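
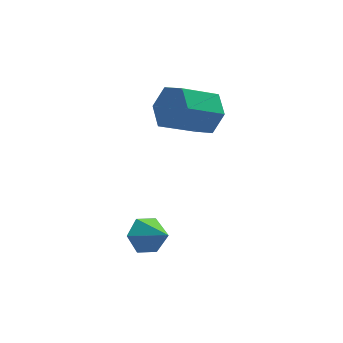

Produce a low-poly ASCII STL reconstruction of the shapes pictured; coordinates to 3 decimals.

solid 
facet normal -0.194 0.725 -0.661
outer loop
vertex -1.911 0.455 -0.029
vertex -2.471 0.025 -0.336
vertex -2.63 0.51 0.242
endloop
endfacet
facet normal 0.354 0.345 0.869
outer loop
vertex -1.911 0.455 -0.029
vertex -2.63 0.51 0.242
vertex -2.169 -1.105 0.696
endloop
endfacet
facet normal -0.194 0.725 -0.661
outer loop
vertex -2.63 0.51 0.242
vertex -2.471 0.025 -0.336
vertex -3.19 0.08 -0.065
endloop
endfacet
facet normal -0.529 0.086 0.844
outer loop
vertex -2.63 0.51 0.242
vertex -3.19 0.08 -0.065
vertex -2.169 -1.105 0.696
endloop
endfacet
facet normal -0.194 0.725 -0.661
outer loop
vertex -3.19 0.08 -0.065
vertex -2.471 0.025 -0.336
vertex -3.032 -0.404 -0.642
endloop
endfacet
facet normal -0.806 -0.543 0.235
outer loop
vertex -3.19 0.08 -0.065
vertex -3.032 -0.404 -0.642
vertex -2.169 -1.105 0.696
endloop
endfacet
facet normal -0.194 0.725 -0.661
outer loop
vertex -3.032 -0.404 -0.642
vertex -2.471 0.025 -0.336
vertex -2.313 -0.459 -0.913
endloop
endfacet
facet normal -0.202 -0.915 -0.349
outer loop
vertex -3.032 -0.404 -0.642
vertex -2.313 -0.459 -0.913
vertex -2.169 -1.105 0.696
endloop
endfacet
facet normal -0.194 0.725 -0.661
outer loop
vertex -2.313 -0.459 -0.913
vertex -2.471 0.025 -0.336
vertex -1.752 -0.029 -0.606
endloop
endfacet
facet normal 0.681 -0.657 -0.325
outer loop
vertex -2.313 -0.459 -0.913
vertex -1.752 -0.029 -0.606
vertex -2.169 -1.105 0.696
endloop
endfacet
facet normal -0.194 0.725 -0.661
outer loop
vertex -1.752 -0.029 -0.606
vertex -2.471 0.025 -0.336
vertex -1.911 0.455 -0.029
endloop
endfacet
facet normal 0.958 -0.026 0.286
outer loop
vertex -1.752 -0.029 -0.606
vertex -1.911 0.455 -0.029
vertex -2.169 -1.105 0.696
endloop
endfacet
facet normal 0.827 0.005 -0.562
outer loop
vertex 1.488 2.396 3.925
vertex 0.97 2.284 3.161
vertex 1.171 3.14 3.465
endloop
endfacet
facet normal 0.447 0.600 0.663
outer loop
vertex 1.488 2.396 3.925
vertex 1.171 3.14 3.465
vertex 0.049 2.387 4.903
endloop
endfacet
facet normal 0.447 0.600 0.663
outer loop
vertex 0.049 2.387 4.903
vertex 1.171 3.14 3.465
vertex -0.268 3.131 4.443
endloop
endfacet
facet normal -0.827 -0.005 0.562
outer loop
vertex 0.049 2.387 4.903
vertex -0.268 3.131 4.443
vertex -0.47 2.276 4.139
endloop
endfacet
facet normal 0.827 0.005 -0.562
outer loop
vertex 1.171 3.14 3.465
vertex 0.97 2.284 3.161
vertex 0.653 3.028 2.701
endloop
endfacet
facet normal -0.072 0.993 -0.097
outer loop
vertex 1.171 3.14 3.465
vertex 0.653 3.028 2.701
vertex -0.268 3.131 4.443
endloop
endfacet
facet normal -0.072 0.993 -0.097
outer loop
vertex -0.268 3.131 4.443
vertex 0.653 3.028 2.701
vertex -0.786 3.019 3.679
endloop
endfacet
facet normal -0.827 -0.004 0.562
outer loop
vertex -0.268 3.131 4.443
vertex -0.786 3.019 3.679
vertex -0.47 2.276 4.139
endloop
endfacet
facet normal 0.827 0.005 -0.562
outer loop
vertex 0.653 3.028 2.701
vertex 0.97 2.284 3.161
vertex 0.451 2.173 2.397
endloop
endfacet
facet normal -0.519 0.393 -0.760
outer loop
vertex 0.653 3.028 2.701
vertex 0.451 2.173 2.397
vertex -0.786 3.019 3.679
endloop
endfacet
facet normal -0.519 0.393 -0.760
outer loop
vertex -0.786 3.019 3.679
vertex 0.451 2.173 2.397
vertex -0.988 2.164 3.375
endloop
endfacet
facet normal -0.827 -0.004 0.562
outer loop
vertex -0.786 3.019 3.679
vertex -0.988 2.164 3.375
vertex -0.47 2.276 4.139
endloop
endfacet
facet normal 0.827 0.005 -0.562
outer loop
vertex 0.451 2.173 2.397
vertex 0.97 2.284 3.161
vertex 0.768 1.429 2.857
endloop
endfacet
facet normal -0.447 -0.600 -0.663
outer loop
vertex 0.451 2.173 2.397
vertex 0.768 1.429 2.857
vertex -0.988 2.164 3.375
endloop
endfacet
facet normal -0.447 -0.600 -0.663
outer loop
vertex -0.988 2.164 3.375
vertex 0.768 1.429 2.857
vertex -0.671 1.42 3.835
endloop
endfacet
facet normal -0.827 -0.005 0.562
outer loop
vertex -0.988 2.164 3.375
vertex -0.671 1.42 3.835
vertex -0.47 2.276 4.139
endloop
endfacet
facet normal 0.827 0.004 -0.562
outer loop
vertex 0.768 1.429 2.857
vertex 0.97 2.284 3.161
vertex 1.286 1.541 3.621
endloop
endfacet
facet normal 0.072 -0.993 0.097
outer loop
vertex 0.768 1.429 2.857
vertex 1.286 1.541 3.621
vertex -0.671 1.42 3.835
endloop
endfacet
facet normal 0.072 -0.993 0.097
outer loop
vertex -0.671 1.42 3.835
vertex 1.286 1.541 3.621
vertex -0.153 1.532 4.599
endloop
endfacet
facet normal -0.827 -0.005 0.562
outer loop
vertex -0.671 1.42 3.835
vertex -0.153 1.532 4.599
vertex -0.47 2.276 4.139
endloop
endfacet
facet normal 0.827 0.004 -0.562
outer loop
vertex 1.286 1.541 3.621
vertex 0.97 2.284 3.161
vertex 1.488 2.396 3.925
endloop
endfacet
facet normal 0.519 -0.393 0.760
outer loop
vertex 1.286 1.541 3.621
vertex 1.488 2.396 3.925
vertex -0.153 1.532 4.599
endloop
endfacet
facet normal 0.519 -0.393 0.760
outer loop
vertex -0.153 1.532 4.599
vertex 1.488 2.396 3.925
vertex 0.049 2.387 4.903
endloop
endfacet
facet normal -0.827 -0.005 0.562
outer loop
vertex -0.153 1.532 4.599
vertex 0.049 2.387 4.903
vertex -0.47 2.276 4.139
endloop
endfacet

endsolid


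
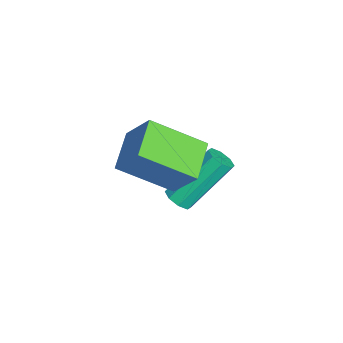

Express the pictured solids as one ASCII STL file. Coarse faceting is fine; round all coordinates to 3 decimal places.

solid 
facet normal -0.928 0.188 0.322
outer loop
vertex 3.383 -4.205 4.541
vertex 3.358 -2.442 3.439
vertex 2.827 -4.944 3.372
endloop
endfacet
facet normal 0.013 -0.848 0.530
outer loop
vertex 4.182 -5.218 2.901
vertex 3.383 -4.205 4.541
vertex 2.827 -4.944 3.372
endloop
endfacet
facet normal -0.928 0.188 0.322
outer loop
vertex 2.827 -4.944 3.372
vertex 3.358 -2.442 3.439
vertex 2.802 -3.18 2.27
endloop
endfacet
facet normal -0.373 -0.495 -0.785
outer loop
vertex 2.802 -3.18 2.27
vertex 4.182 -5.218 2.901
vertex 2.827 -4.944 3.372
endloop
endfacet
facet normal 0.373 0.496 0.784
outer loop
vertex 3.383 -4.205 4.541
vertex 4.713 -2.716 2.968
vertex 3.358 -2.442 3.439
endloop
endfacet
facet normal 0.012 -0.848 0.530
outer loop
vertex 4.738 -4.48 4.07
vertex 3.383 -4.205 4.541
vertex 4.182 -5.218 2.901
endloop
endfacet
facet normal 0.373 0.495 0.784
outer loop
vertex 4.738 -4.48 4.07
vertex 4.713 -2.716 2.968
vertex 3.383 -4.205 4.541
endloop
endfacet
facet normal -0.013 0.848 -0.530
outer loop
vertex 3.358 -2.442 3.439
vertex 4.713 -2.716 2.968
vertex 2.802 -3.18 2.27
endloop
endfacet
facet normal -0.373 -0.496 -0.784
outer loop
vertex 4.157 -3.455 1.799
vertex 4.182 -5.218 2.901
vertex 2.802 -3.18 2.27
endloop
endfacet
facet normal -0.012 0.848 -0.530
outer loop
vertex 2.802 -3.18 2.27
vertex 4.713 -2.716 2.968
vertex 4.157 -3.455 1.799
endloop
endfacet
facet normal 0.928 -0.188 -0.322
outer loop
vertex 4.157 -3.455 1.799
vertex 4.738 -4.48 4.07
vertex 4.182 -5.218 2.901
endloop
endfacet
facet normal 0.928 -0.188 -0.322
outer loop
vertex 4.713 -2.716 2.968
vertex 4.738 -4.48 4.07
vertex 4.157 -3.455 1.799
endloop
endfacet
facet normal 0.255 -0.611 -0.749
outer loop
vertex 2.832 -3.067 -0.395
vertex 2.42 -3.38 -0.28
vertex 2.496 -2.961 -0.596
endloop
endfacet
facet normal 0.499 0.747 -0.440
outer loop
vertex 2.832 -3.067 -0.395
vertex 2.496 -2.961 -0.596
vertex 2.272 -1.727 1.244
endloop
endfacet
facet normal 0.497 0.747 -0.441
outer loop
vertex 2.272 -1.727 1.244
vertex 2.496 -2.961 -0.596
vertex 1.936 -1.622 1.043
endloop
endfacet
facet normal -0.255 0.613 0.747
outer loop
vertex 2.272 -1.727 1.244
vertex 1.936 -1.622 1.043
vertex 1.86 -2.04 1.36
endloop
endfacet
facet normal 0.256 -0.611 -0.749
outer loop
vertex 2.496 -2.961 -0.596
vertex 2.42 -3.38 -0.28
vertex 2.115 -3.101 -0.612
endloop
endfacet
facet normal -0.234 0.712 -0.662
outer loop
vertex 2.496 -2.961 -0.596
vertex 2.115 -3.101 -0.612
vertex 1.936 -1.622 1.043
endloop
endfacet
facet normal -0.232 0.713 -0.662
outer loop
vertex 1.936 -1.622 1.043
vertex 2.115 -3.101 -0.612
vertex 1.555 -1.761 1.027
endloop
endfacet
facet normal -0.255 0.613 0.748
outer loop
vertex 1.936 -1.622 1.043
vertex 1.555 -1.761 1.027
vertex 1.86 -2.04 1.36
endloop
endfacet
facet normal 0.255 -0.612 -0.749
outer loop
vertex 2.115 -3.101 -0.612
vertex 2.42 -3.38 -0.28
vertex 1.913 -3.404 -0.433
endloop
endfacet
facet normal -0.829 0.260 -0.496
outer loop
vertex 2.115 -3.101 -0.612
vertex 1.913 -3.404 -0.433
vertex 1.555 -1.761 1.027
endloop
endfacet
facet normal -0.829 0.260 -0.496
outer loop
vertex 1.555 -1.761 1.027
vertex 1.913 -3.404 -0.433
vertex 1.353 -2.064 1.206
endloop
endfacet
facet normal -0.256 0.613 0.748
outer loop
vertex 1.555 -1.761 1.027
vertex 1.353 -2.064 1.206
vertex 1.86 -2.04 1.36
endloop
endfacet
facet normal 0.255 -0.613 -0.748
outer loop
vertex 1.913 -3.404 -0.433
vertex 2.42 -3.38 -0.28
vertex 2.008 -3.693 -0.164
endloop
endfacet
facet normal -0.938 -0.344 -0.039
outer loop
vertex 1.913 -3.404 -0.433
vertex 2.008 -3.693 -0.164
vertex 1.353 -2.064 1.206
endloop
endfacet
facet normal -0.938 -0.344 -0.039
outer loop
vertex 1.353 -2.064 1.206
vertex 2.008 -3.693 -0.164
vertex 1.448 -2.353 1.475
endloop
endfacet
facet normal -0.256 0.612 0.748
outer loop
vertex 1.353 -2.064 1.206
vertex 1.448 -2.353 1.475
vertex 1.86 -2.04 1.36
endloop
endfacet
facet normal 0.255 -0.613 -0.747
outer loop
vertex 2.008 -3.693 -0.164
vertex 2.42 -3.38 -0.28
vertex 2.344 -3.798 0.037
endloop
endfacet
facet normal -0.497 -0.747 0.441
outer loop
vertex 2.008 -3.693 -0.164
vertex 2.344 -3.798 0.037
vertex 1.448 -2.353 1.475
endloop
endfacet
facet normal -0.499 -0.747 0.440
outer loop
vertex 1.448 -2.353 1.475
vertex 2.344 -3.798 0.037
vertex 1.784 -2.459 1.676
endloop
endfacet
facet normal -0.255 0.611 0.749
outer loop
vertex 1.448 -2.353 1.475
vertex 1.784 -2.459 1.676
vertex 1.86 -2.04 1.36
endloop
endfacet
facet normal 0.255 -0.613 -0.748
outer loop
vertex 2.344 -3.798 0.037
vertex 2.42 -3.38 -0.28
vertex 2.725 -3.659 0.053
endloop
endfacet
facet normal 0.232 -0.713 0.662
outer loop
vertex 2.344 -3.798 0.037
vertex 2.725 -3.659 0.053
vertex 1.784 -2.459 1.676
endloop
endfacet
facet normal 0.234 -0.712 0.662
outer loop
vertex 1.784 -2.459 1.676
vertex 2.725 -3.659 0.053
vertex 2.165 -2.319 1.692
endloop
endfacet
facet normal -0.256 0.611 0.749
outer loop
vertex 1.784 -2.459 1.676
vertex 2.165 -2.319 1.692
vertex 1.86 -2.04 1.36
endloop
endfacet
facet normal 0.256 -0.613 -0.748
outer loop
vertex 2.725 -3.659 0.053
vertex 2.42 -3.38 -0.28
vertex 2.927 -3.356 -0.126
endloop
endfacet
facet normal 0.829 -0.260 0.496
outer loop
vertex 2.725 -3.659 0.053
vertex 2.927 -3.356 -0.126
vertex 2.165 -2.319 1.692
endloop
endfacet
facet normal 0.829 -0.260 0.496
outer loop
vertex 2.165 -2.319 1.692
vertex 2.927 -3.356 -0.126
vertex 2.367 -2.016 1.513
endloop
endfacet
facet normal -0.255 0.612 0.749
outer loop
vertex 2.165 -2.319 1.692
vertex 2.367 -2.016 1.513
vertex 1.86 -2.04 1.36
endloop
endfacet
facet normal 0.256 -0.612 -0.748
outer loop
vertex 2.927 -3.356 -0.126
vertex 2.42 -3.38 -0.28
vertex 2.832 -3.067 -0.395
endloop
endfacet
facet normal 0.938 0.344 0.039
outer loop
vertex 2.927 -3.356 -0.126
vertex 2.832 -3.067 -0.395
vertex 2.367 -2.016 1.513
endloop
endfacet
facet normal 0.938 0.344 0.039
outer loop
vertex 2.367 -2.016 1.513
vertex 2.832 -3.067 -0.395
vertex 2.272 -1.727 1.244
endloop
endfacet
facet normal -0.255 0.613 0.748
outer loop
vertex 2.367 -2.016 1.513
vertex 2.272 -1.727 1.244
vertex 1.86 -2.04 1.36
endloop
endfacet

endsolid


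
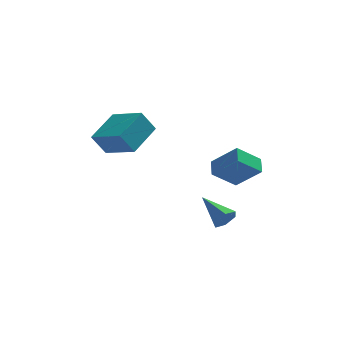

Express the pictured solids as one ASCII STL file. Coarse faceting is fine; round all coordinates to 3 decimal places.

solid 
facet normal 0.527 -0.749 -0.401
outer loop
vertex 2.214 -0.788 -3.311
vertex 1.709 -0.873 -3.816
vertex 2.26 -0.424 -3.931
endloop
endfacet
facet normal 0.644 0.638 0.422
outer loop
vertex 2.214 -0.788 -3.311
vertex 2.26 -0.424 -3.931
vertex 0.691 0.573 -3.044
endloop
endfacet
facet normal 0.527 -0.749 -0.401
outer loop
vertex 2.26 -0.424 -3.931
vertex 1.709 -0.873 -3.816
vertex 1.754 -0.51 -4.436
endloop
endfacet
facet normal 0.293 0.850 -0.438
outer loop
vertex 2.26 -0.424 -3.931
vertex 1.754 -0.51 -4.436
vertex 0.691 0.573 -3.044
endloop
endfacet
facet normal 0.528 -0.749 -0.400
outer loop
vertex 1.754 -0.51 -4.436
vertex 1.709 -0.873 -3.816
vertex 1.203 -0.959 -4.322
endloop
endfacet
facet normal -0.513 0.442 -0.736
outer loop
vertex 1.754 -0.51 -4.436
vertex 1.203 -0.959 -4.322
vertex 0.691 0.573 -3.044
endloop
endfacet
facet normal 0.528 -0.749 -0.400
outer loop
vertex 1.203 -0.959 -4.322
vertex 1.709 -0.873 -3.816
vertex 1.158 -1.322 -3.702
endloop
endfacet
facet normal -0.968 -0.178 -0.175
outer loop
vertex 1.203 -0.959 -4.322
vertex 1.158 -1.322 -3.702
vertex 0.691 0.573 -3.044
endloop
endfacet
facet normal 0.528 -0.749 -0.400
outer loop
vertex 1.158 -1.322 -3.702
vertex 1.709 -0.873 -3.816
vertex 1.663 -1.236 -3.196
endloop
endfacet
facet normal -0.618 -0.389 0.683
outer loop
vertex 1.158 -1.322 -3.702
vertex 1.663 -1.236 -3.196
vertex 0.691 0.573 -3.044
endloop
endfacet
facet normal 0.526 -0.750 -0.400
outer loop
vertex 1.663 -1.236 -3.196
vertex 1.709 -0.873 -3.816
vertex 2.214 -0.788 -3.311
endloop
endfacet
facet normal 0.189 0.019 0.982
outer loop
vertex 1.663 -1.236 -3.196
vertex 2.214 -0.788 -3.311
vertex 0.691 0.573 -3.044
endloop
endfacet
facet normal -0.520 -0.007 0.854
outer loop
vertex -3.439 -0.302 2.116
vertex -2.279 1.241 2.835
vertex -4.788 1.089 1.307
endloop
endfacet
facet normal -0.563 -0.749 -0.349
outer loop
vertex -4.081 1.099 0.145
vertex -3.439 -0.302 2.116
vertex -4.788 1.089 1.307
endloop
endfacet
facet normal -0.520 -0.007 0.854
outer loop
vertex -4.788 1.089 1.307
vertex -2.279 1.241 2.835
vertex -3.628 2.632 2.026
endloop
endfacet
facet normal -0.642 0.662 -0.385
outer loop
vertex -3.628 2.632 2.026
vertex -4.081 1.099 0.145
vertex -4.788 1.089 1.307
endloop
endfacet
facet normal 0.642 -0.662 0.385
outer loop
vertex -3.439 -0.302 2.116
vertex -1.572 1.251 1.673
vertex -2.279 1.241 2.835
endloop
endfacet
facet normal -0.563 -0.749 -0.349
outer loop
vertex -2.732 -0.292 0.954
vertex -3.439 -0.302 2.116
vertex -4.081 1.099 0.145
endloop
endfacet
facet normal 0.642 -0.662 0.385
outer loop
vertex -2.732 -0.292 0.954
vertex -1.572 1.251 1.673
vertex -3.439 -0.302 2.116
endloop
endfacet
facet normal 0.563 0.749 0.349
outer loop
vertex -2.279 1.241 2.835
vertex -1.572 1.251 1.673
vertex -3.628 2.632 2.026
endloop
endfacet
facet normal -0.642 0.662 -0.385
outer loop
vertex -2.921 2.642 0.864
vertex -4.081 1.099 0.145
vertex -3.628 2.632 2.026
endloop
endfacet
facet normal 0.563 0.749 0.349
outer loop
vertex -3.628 2.632 2.026
vertex -1.572 1.251 1.673
vertex -2.921 2.642 0.864
endloop
endfacet
facet normal 0.520 0.007 -0.854
outer loop
vertex -2.921 2.642 0.864
vertex -2.732 -0.292 0.954
vertex -4.081 1.099 0.145
endloop
endfacet
facet normal 0.520 0.007 -0.854
outer loop
vertex -1.572 1.251 1.673
vertex -2.732 -0.292 0.954
vertex -2.921 2.642 0.864
endloop
endfacet
facet normal -0.747 -0.201 0.633
outer loop
vertex 2.253 -1.112 0.543
vertex 2.311 -0.192 0.904
vertex 1.041 -0.545 -0.706
endloop
endfacet
facet normal -0.059 -0.929 -0.365
outer loop
vertex 2.289 -0.208 -1.764
vertex 2.253 -1.112 0.543
vertex 1.041 -0.545 -0.706
endloop
endfacet
facet normal -0.747 -0.202 0.633
outer loop
vertex 1.041 -0.545 -0.706
vertex 2.311 -0.192 0.904
vertex 1.099 0.374 -0.345
endloop
endfacet
facet normal -0.662 0.310 -0.682
outer loop
vertex 1.099 0.374 -0.345
vertex 2.289 -0.208 -1.764
vertex 1.041 -0.545 -0.706
endloop
endfacet
facet normal 0.662 -0.310 0.682
outer loop
vertex 2.253 -1.112 0.543
vertex 3.559 0.145 -0.154
vertex 2.311 -0.192 0.904
endloop
endfacet
facet normal -0.058 -0.929 -0.365
outer loop
vertex 3.501 -0.774 -0.515
vertex 2.253 -1.112 0.543
vertex 2.289 -0.208 -1.764
endloop
endfacet
facet normal 0.662 -0.310 0.682
outer loop
vertex 3.501 -0.774 -0.515
vertex 3.559 0.145 -0.154
vertex 2.253 -1.112 0.543
endloop
endfacet
facet normal 0.058 0.929 0.365
outer loop
vertex 2.311 -0.192 0.904
vertex 3.559 0.145 -0.154
vertex 1.099 0.374 -0.345
endloop
endfacet
facet normal -0.662 0.309 -0.682
outer loop
vertex 2.347 0.712 -1.403
vertex 2.289 -0.208 -1.764
vertex 1.099 0.374 -0.345
endloop
endfacet
facet normal 0.058 0.929 0.365
outer loop
vertex 1.099 0.374 -0.345
vertex 3.559 0.145 -0.154
vertex 2.347 0.712 -1.403
endloop
endfacet
facet normal 0.747 0.202 -0.634
outer loop
vertex 2.347 0.712 -1.403
vertex 3.501 -0.774 -0.515
vertex 2.289 -0.208 -1.764
endloop
endfacet
facet normal 0.747 0.202 -0.633
outer loop
vertex 3.559 0.145 -0.154
vertex 3.501 -0.774 -0.515
vertex 2.347 0.712 -1.403
endloop
endfacet

endsolid


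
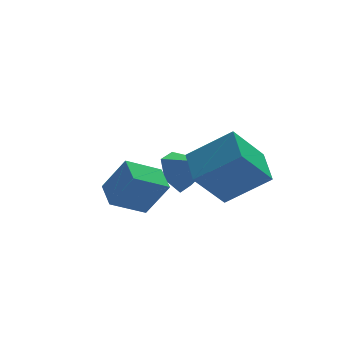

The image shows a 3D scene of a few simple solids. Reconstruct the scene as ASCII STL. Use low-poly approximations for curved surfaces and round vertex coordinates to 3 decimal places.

solid 
facet normal -0.751 0.292 -0.592
outer loop
vertex -1.713 -4.379 0.733
vertex -1.523 -3.0 1.173
vertex -0.587 -4.119 -0.568
endloop
endfacet
facet normal -0.130 -0.945 -0.301
outer loop
vertex 0.803 -4.66 0.527
vertex -1.713 -4.379 0.733
vertex -0.587 -4.119 -0.568
endloop
endfacet
facet normal -0.751 0.292 -0.592
outer loop
vertex -0.587 -4.119 -0.568
vertex -1.523 -3.0 1.173
vertex -0.397 -2.74 -0.128
endloop
endfacet
facet normal 0.647 0.149 -0.748
outer loop
vertex -0.397 -2.74 -0.128
vertex 0.803 -4.66 0.527
vertex -0.587 -4.119 -0.568
endloop
endfacet
facet normal -0.647 -0.149 0.748
outer loop
vertex -1.713 -4.379 0.733
vertex -0.133 -3.541 2.268
vertex -1.523 -3.0 1.173
endloop
endfacet
facet normal -0.130 -0.945 -0.301
outer loop
vertex -0.323 -4.92 1.828
vertex -1.713 -4.379 0.733
vertex 0.803 -4.66 0.527
endloop
endfacet
facet normal -0.647 -0.149 0.748
outer loop
vertex -0.323 -4.92 1.828
vertex -0.133 -3.541 2.268
vertex -1.713 -4.379 0.733
endloop
endfacet
facet normal 0.130 0.945 0.301
outer loop
vertex -1.523 -3.0 1.173
vertex -0.133 -3.541 2.268
vertex -0.397 -2.74 -0.128
endloop
endfacet
facet normal 0.647 0.149 -0.748
outer loop
vertex 0.993 -3.281 0.967
vertex 0.803 -4.66 0.527
vertex -0.397 -2.74 -0.128
endloop
endfacet
facet normal 0.130 0.945 0.301
outer loop
vertex -0.397 -2.74 -0.128
vertex -0.133 -3.541 2.268
vertex 0.993 -3.281 0.967
endloop
endfacet
facet normal 0.751 -0.292 0.592
outer loop
vertex 0.993 -3.281 0.967
vertex -0.323 -4.92 1.828
vertex 0.803 -4.66 0.527
endloop
endfacet
facet normal 0.751 -0.292 0.592
outer loop
vertex -0.133 -3.541 2.268
vertex -0.323 -4.92 1.828
vertex 0.993 -3.281 0.967
endloop
endfacet
facet normal -0.471 0.253 -0.845
outer loop
vertex -4.36 -4.28 0.01
vertex -4.327 -3.259 0.297
vertex -3.161 -4.142 -0.617
endloop
endfacet
facet normal -0.031 -0.962 -0.271
outer loop
vertex -2.493 -4.501 0.583
vertex -4.36 -4.28 0.01
vertex -3.161 -4.142 -0.617
endloop
endfacet
facet normal -0.471 0.253 -0.845
outer loop
vertex -3.161 -4.142 -0.617
vertex -4.327 -3.259 0.297
vertex -3.129 -3.122 -0.33
endloop
endfacet
facet normal 0.882 0.102 -0.460
outer loop
vertex -3.129 -3.122 -0.33
vertex -2.493 -4.501 0.583
vertex -3.161 -4.142 -0.617
endloop
endfacet
facet normal -0.882 -0.101 0.461
outer loop
vertex -4.36 -4.28 0.01
vertex -3.659 -3.618 1.497
vertex -4.327 -3.259 0.297
endloop
endfacet
facet normal -0.031 -0.962 -0.270
outer loop
vertex -3.691 -4.638 1.21
vertex -4.36 -4.28 0.01
vertex -2.493 -4.501 0.583
endloop
endfacet
facet normal -0.882 -0.102 0.461
outer loop
vertex -3.691 -4.638 1.21
vertex -3.659 -3.618 1.497
vertex -4.36 -4.28 0.01
endloop
endfacet
facet normal 0.031 0.962 0.270
outer loop
vertex -4.327 -3.259 0.297
vertex -3.659 -3.618 1.497
vertex -3.129 -3.122 -0.33
endloop
endfacet
facet normal 0.881 0.101 -0.461
outer loop
vertex -2.46 -3.48 0.87
vertex -2.493 -4.501 0.583
vertex -3.129 -3.122 -0.33
endloop
endfacet
facet normal 0.030 0.962 0.270
outer loop
vertex -3.129 -3.122 -0.33
vertex -3.659 -3.618 1.497
vertex -2.46 -3.48 0.87
endloop
endfacet
facet normal 0.471 -0.253 0.845
outer loop
vertex -2.46 -3.48 0.87
vertex -3.691 -4.638 1.21
vertex -2.493 -4.501 0.583
endloop
endfacet
facet normal 0.471 -0.253 0.845
outer loop
vertex -3.659 -3.618 1.497
vertex -3.691 -4.638 1.21
vertex -2.46 -3.48 0.87
endloop
endfacet
facet normal -0.677 0.564 -0.472
outer loop
vertex -0.597 -0.69 -1.417
vertex -1.145 -0.753 -0.706
vertex -0.549 -0.08 -0.757
endloop
endfacet
facet normal 0.960 0.168 -0.225
outer loop
vertex -0.597 -0.69 -1.417
vertex -0.549 -0.08 -0.757
vertex -0.095 -1.627 0.026
endloop
endfacet
facet normal -0.677 0.564 -0.472
outer loop
vertex -0.549 -0.08 -0.757
vertex -1.145 -0.753 -0.706
vertex -1.097 -0.143 -0.046
endloop
endfacet
facet normal 0.673 0.482 0.561
outer loop
vertex -0.549 -0.08 -0.757
vertex -1.097 -0.143 -0.046
vertex -0.095 -1.627 0.026
endloop
endfacet
facet normal -0.677 0.564 -0.472
outer loop
vertex -1.097 -0.143 -0.046
vertex -1.145 -0.753 -0.706
vertex -1.693 -0.816 0.005
endloop
endfacet
facet normal 0.017 0.060 0.998
outer loop
vertex -1.097 -0.143 -0.046
vertex -1.693 -0.816 0.005
vertex -0.095 -1.627 0.026
endloop
endfacet
facet normal -0.677 0.564 -0.472
outer loop
vertex -1.693 -0.816 0.005
vertex -1.145 -0.753 -0.706
vertex -1.741 -1.426 -0.655
endloop
endfacet
facet normal -0.351 -0.675 0.649
outer loop
vertex -1.693 -0.816 0.005
vertex -1.741 -1.426 -0.655
vertex -0.095 -1.627 0.026
endloop
endfacet
facet normal -0.677 0.564 -0.472
outer loop
vertex -1.741 -1.426 -0.655
vertex -1.145 -0.753 -0.706
vertex -1.193 -1.363 -1.366
endloop
endfacet
facet normal -0.064 -0.989 -0.137
outer loop
vertex -1.741 -1.426 -0.655
vertex -1.193 -1.363 -1.366
vertex -0.095 -1.627 0.026
endloop
endfacet
facet normal -0.677 0.564 -0.472
outer loop
vertex -1.193 -1.363 -1.366
vertex -1.145 -0.753 -0.706
vertex -0.597 -0.69 -1.417
endloop
endfacet
facet normal 0.591 -0.567 -0.574
outer loop
vertex -1.193 -1.363 -1.366
vertex -0.597 -0.69 -1.417
vertex -0.095 -1.627 0.026
endloop
endfacet

endsolid


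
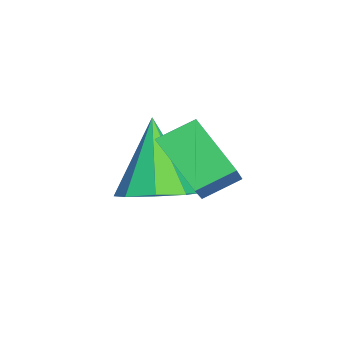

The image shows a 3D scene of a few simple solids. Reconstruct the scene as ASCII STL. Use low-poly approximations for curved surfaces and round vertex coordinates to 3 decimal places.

solid 
facet normal -0.778 0.049 -0.627
outer loop
vertex -1.756 -2.512 0.691
vertex -0.978 -1.703 -0.211
vertex -1.467 -3.256 0.274
endloop
endfacet
facet normal -0.540 -0.561 0.627
outer loop
vertex -0.502 -3.317 1.051
vertex -1.756 -2.512 0.691
vertex -1.467 -3.256 0.274
endloop
endfacet
facet normal -0.778 0.049 -0.627
outer loop
vertex -1.467 -3.256 0.274
vertex -0.978 -1.703 -0.211
vertex -0.689 -2.447 -0.628
endloop
endfacet
facet normal 0.321 -0.826 -0.464
outer loop
vertex -0.689 -2.447 -0.628
vertex -0.502 -3.317 1.051
vertex -1.467 -3.256 0.274
endloop
endfacet
facet normal -0.321 0.826 0.464
outer loop
vertex -1.756 -2.512 0.691
vertex -0.013 -1.764 0.566
vertex -0.978 -1.703 -0.211
endloop
endfacet
facet normal -0.540 -0.561 0.627
outer loop
vertex -0.791 -2.573 1.468
vertex -1.756 -2.512 0.691
vertex -0.502 -3.317 1.051
endloop
endfacet
facet normal -0.321 0.826 0.464
outer loop
vertex -0.791 -2.573 1.468
vertex -0.013 -1.764 0.566
vertex -1.756 -2.512 0.691
endloop
endfacet
facet normal 0.540 0.561 -0.627
outer loop
vertex -0.978 -1.703 -0.211
vertex -0.013 -1.764 0.566
vertex -0.689 -2.447 -0.628
endloop
endfacet
facet normal 0.321 -0.826 -0.464
outer loop
vertex 0.276 -2.508 0.149
vertex -0.502 -3.317 1.051
vertex -0.689 -2.447 -0.628
endloop
endfacet
facet normal 0.540 0.561 -0.627
outer loop
vertex -0.689 -2.447 -0.628
vertex -0.013 -1.764 0.566
vertex 0.276 -2.508 0.149
endloop
endfacet
facet normal 0.778 -0.049 0.627
outer loop
vertex 0.276 -2.508 0.149
vertex -0.791 -2.573 1.468
vertex -0.502 -3.317 1.051
endloop
endfacet
facet normal 0.778 -0.049 0.627
outer loop
vertex -0.013 -1.764 0.566
vertex -0.791 -2.573 1.468
vertex 0.276 -2.508 0.149
endloop
endfacet
facet normal 0.462 0.084 -0.883
outer loop
vertex -1.571 -2.815 -1.055
vertex -2.033 -3.448 -1.357
vertex -2.12 -2.614 -1.323
endloop
endfacet
facet normal 0.052 0.847 0.528
outer loop
vertex -1.571 -2.815 -1.055
vertex -2.12 -2.614 -1.323
vertex -2.927 -3.612 0.357
endloop
endfacet
facet normal 0.461 0.084 -0.884
outer loop
vertex -2.12 -2.614 -1.323
vertex -2.033 -3.448 -1.357
vertex -2.618 -2.901 -1.61
endloop
endfacet
facet normal -0.573 0.796 0.198
outer loop
vertex -2.12 -2.614 -1.323
vertex -2.618 -2.901 -1.61
vertex -2.927 -3.612 0.357
endloop
endfacet
facet normal 0.461 0.084 -0.883
outer loop
vertex -2.618 -2.901 -1.61
vertex -2.033 -3.448 -1.357
vertex -2.773 -3.51 -1.749
endloop
endfacet
facet normal -0.964 0.259 -0.058
outer loop
vertex -2.618 -2.901 -1.61
vertex -2.773 -3.51 -1.749
vertex -2.927 -3.612 0.357
endloop
endfacet
facet normal 0.461 0.084 -0.883
outer loop
vertex -2.773 -3.51 -1.749
vertex -2.033 -3.448 -1.357
vertex -2.495 -4.082 -1.658
endloop
endfacet
facet normal -0.891 -0.447 -0.087
outer loop
vertex -2.773 -3.51 -1.749
vertex -2.495 -4.082 -1.658
vertex -2.927 -3.612 0.357
endloop
endfacet
facet normal 0.461 0.084 -0.884
outer loop
vertex -2.495 -4.082 -1.658
vertex -2.033 -3.448 -1.357
vertex -1.946 -4.283 -1.391
endloop
endfacet
facet normal -0.395 -0.910 0.127
outer loop
vertex -2.495 -4.082 -1.658
vertex -1.946 -4.283 -1.391
vertex -2.927 -3.612 0.357
endloop
endfacet
facet normal 0.461 0.084 -0.884
outer loop
vertex -1.946 -4.283 -1.391
vertex -2.033 -3.448 -1.357
vertex -1.448 -3.995 -1.104
endloop
endfacet
facet normal 0.231 -0.858 0.459
outer loop
vertex -1.946 -4.283 -1.391
vertex -1.448 -3.995 -1.104
vertex -2.927 -3.612 0.357
endloop
endfacet
facet normal 0.461 0.084 -0.884
outer loop
vertex -1.448 -3.995 -1.104
vertex -2.033 -3.448 -1.357
vertex -1.292 -3.387 -0.965
endloop
endfacet
facet normal 0.622 -0.323 0.714
outer loop
vertex -1.448 -3.995 -1.104
vertex -1.292 -3.387 -0.965
vertex -2.927 -3.612 0.357
endloop
endfacet
facet normal 0.460 0.086 -0.884
outer loop
vertex -1.292 -3.387 -0.965
vertex -2.033 -3.448 -1.357
vertex -1.571 -2.815 -1.055
endloop
endfacet
facet normal 0.548 0.384 0.743
outer loop
vertex -1.292 -3.387 -0.965
vertex -1.571 -2.815 -1.055
vertex -2.927 -3.612 0.357
endloop
endfacet

endsolid


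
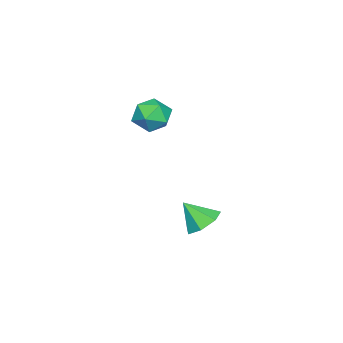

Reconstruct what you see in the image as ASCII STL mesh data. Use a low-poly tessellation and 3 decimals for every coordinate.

solid 
facet normal -0.929 0.164 0.332
outer loop
vertex -1.623 -2.13 1.739
vertex -1.898 -2.882 1.341
vertex -1.601 -2.906 2.183
endloop
endfacet
facet normal -0.446 0.435 0.782
outer loop
vertex -1.623 -2.13 1.739
vertex -1.601 -2.906 2.183
vertex -0.92 -2.331 2.252
endloop
endfacet
facet normal -0.048 0.906 0.421
outer loop
vertex -1.623 -2.13 1.739
vertex -0.92 -2.331 2.252
vertex -0.796 -1.953 1.452
endloop
endfacet
facet normal -0.285 0.925 -0.252
outer loop
vertex -1.623 -2.13 1.739
vertex -0.796 -1.953 1.452
vertex -1.4 -2.293 0.889
endloop
endfacet
facet normal -0.830 0.466 -0.307
outer loop
vertex -1.623 -2.13 1.739
vertex -1.4 -2.293 0.889
vertex -1.898 -2.882 1.341
endloop
endfacet
facet normal -0.020 -0.096 0.995
outer loop
vertex -0.92 -2.331 2.252
vertex -1.601 -2.906 2.183
vertex -0.76 -3.207 2.171
endloop
endfacet
facet normal -0.801 -0.536 0.267
outer loop
vertex -1.601 -2.906 2.183
vertex -1.898 -2.882 1.341
vertex -1.364 -3.547 1.608
endloop
endfacet
facet normal -0.641 -0.046 -0.766
outer loop
vertex -1.898 -2.882 1.341
vertex -1.4 -2.293 0.889
vertex -1.24 -3.169 0.808
endloop
endfacet
facet normal 0.239 0.696 -0.677
outer loop
vertex -1.4 -2.293 0.889
vertex -0.796 -1.953 1.452
vertex -0.559 -2.594 0.877
endloop
endfacet
facet normal 0.623 0.665 0.411
outer loop
vertex -0.796 -1.953 1.452
vertex -0.92 -2.331 2.252
vertex -0.262 -2.618 1.719
endloop
endfacet
facet normal 0.285 -0.925 0.252
outer loop
vertex -0.537 -3.37 1.321
vertex -0.76 -3.207 2.171
vertex -1.364 -3.547 1.608
endloop
endfacet
facet normal 0.048 -0.906 -0.421
outer loop
vertex -0.537 -3.37 1.321
vertex -1.364 -3.547 1.608
vertex -1.24 -3.169 0.808
endloop
endfacet
facet normal 0.446 -0.435 -0.782
outer loop
vertex -0.537 -3.37 1.321
vertex -1.24 -3.169 0.808
vertex -0.559 -2.594 0.877
endloop
endfacet
facet normal 0.929 -0.164 -0.332
outer loop
vertex -0.537 -3.37 1.321
vertex -0.559 -2.594 0.877
vertex -0.262 -2.618 1.719
endloop
endfacet
facet normal 0.830 -0.466 0.307
outer loop
vertex -0.537 -3.37 1.321
vertex -0.262 -2.618 1.719
vertex -0.76 -3.207 2.171
endloop
endfacet
facet normal -0.239 -0.696 0.677
outer loop
vertex -1.364 -3.547 1.608
vertex -0.76 -3.207 2.171
vertex -1.601 -2.906 2.183
endloop
endfacet
facet normal -0.623 -0.665 -0.411
outer loop
vertex -1.24 -3.169 0.808
vertex -1.364 -3.547 1.608
vertex -1.898 -2.882 1.341
endloop
endfacet
facet normal 0.020 0.096 -0.995
outer loop
vertex -0.559 -2.594 0.877
vertex -1.24 -3.169 0.808
vertex -1.4 -2.293 0.889
endloop
endfacet
facet normal 0.801 0.536 -0.267
outer loop
vertex -0.262 -2.618 1.719
vertex -0.559 -2.594 0.877
vertex -0.796 -1.953 1.452
endloop
endfacet
facet normal 0.641 0.046 0.766
outer loop
vertex -0.76 -3.207 2.171
vertex -0.262 -2.618 1.719
vertex -0.92 -2.331 2.252
endloop
endfacet
facet normal -0.135 0.617 -0.775
outer loop
vertex 0.063 -0.073 -3.665
vertex -0.747 -0.349 -3.744
vertex -0.447 0.306 -3.275
endloop
endfacet
facet normal 0.685 0.200 0.701
outer loop
vertex 0.063 -0.073 -3.665
vertex -0.447 0.306 -3.275
vertex -0.573 -1.151 -2.736
endloop
endfacet
facet normal -0.134 0.617 -0.776
outer loop
vertex -0.447 0.306 -3.275
vertex -0.747 -0.349 -3.744
vertex -1.184 0.192 -3.238
endloop
endfacet
facet normal -0.007 0.347 0.938
outer loop
vertex -0.447 0.306 -3.275
vertex -1.184 0.192 -3.238
vertex -0.573 -1.151 -2.736
endloop
endfacet
facet normal -0.134 0.617 -0.775
outer loop
vertex -1.184 0.192 -3.238
vertex -0.747 -0.349 -3.744
vertex -1.592 -0.329 -3.582
endloop
endfacet
facet normal -0.641 -0.005 0.767
outer loop
vertex -1.184 0.192 -3.238
vertex -1.592 -0.329 -3.582
vertex -0.573 -1.151 -2.736
endloop
endfacet
facet normal -0.134 0.616 -0.776
outer loop
vertex -1.592 -0.329 -3.582
vertex -0.747 -0.349 -3.744
vertex -1.364 -0.866 -4.048
endloop
endfacet
facet normal -0.741 -0.591 0.318
outer loop
vertex -1.592 -0.329 -3.582
vertex -1.364 -0.866 -4.048
vertex -0.573 -1.151 -2.736
endloop
endfacet
facet normal -0.135 0.617 -0.776
outer loop
vertex -1.364 -0.866 -4.048
vertex -0.747 -0.349 -3.744
vertex -0.672 -1.013 -4.285
endloop
endfacet
facet normal -0.231 -0.970 -0.072
outer loop
vertex -1.364 -0.866 -4.048
vertex -0.672 -1.013 -4.285
vertex -0.573 -1.151 -2.736
endloop
endfacet
facet normal -0.135 0.617 -0.776
outer loop
vertex -0.672 -1.013 -4.285
vertex -0.747 -0.349 -3.744
vertex -0.036 -0.66 -4.115
endloop
endfacet
facet normal 0.504 -0.857 -0.109
outer loop
vertex -0.672 -1.013 -4.285
vertex -0.036 -0.66 -4.115
vertex -0.573 -1.151 -2.736
endloop
endfacet
facet normal -0.135 0.617 -0.775
outer loop
vertex -0.036 -0.66 -4.115
vertex -0.747 -0.349 -3.744
vertex 0.063 -0.073 -3.665
endloop
endfacet
facet normal 0.912 -0.335 0.236
outer loop
vertex -0.036 -0.66 -4.115
vertex 0.063 -0.073 -3.665
vertex -0.573 -1.151 -2.736
endloop
endfacet

endsolid


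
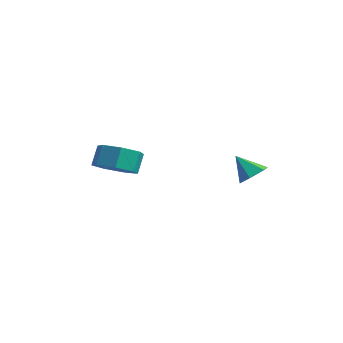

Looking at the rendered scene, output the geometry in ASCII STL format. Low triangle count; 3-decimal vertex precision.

solid 
facet normal 0.179 -0.476 -0.861
outer loop
vertex -1.766 -0.158 -2.895
vertex -2.744 -0.335 -3.001
vertex -2.214 0.449 -3.324
endloop
endfacet
facet normal 0.838 0.533 -0.121
outer loop
vertex -1.766 -0.158 -2.895
vertex -2.214 0.449 -3.324
vertex -1.957 0.352 -1.974
endloop
endfacet
facet normal 0.837 0.534 -0.121
outer loop
vertex -1.957 0.352 -1.974
vertex -2.214 0.449 -3.324
vertex -2.406 0.959 -2.402
endloop
endfacet
facet normal -0.178 0.475 0.861
outer loop
vertex -1.957 0.352 -1.974
vertex -2.406 0.959 -2.402
vertex -2.936 0.175 -2.079
endloop
endfacet
facet normal 0.179 -0.476 -0.861
outer loop
vertex -2.214 0.449 -3.324
vertex -2.744 -0.335 -3.001
vertex -3.061 0.466 -3.509
endloop
endfacet
facet normal 0.118 0.879 -0.462
outer loop
vertex -2.214 0.449 -3.324
vertex -3.061 0.466 -3.509
vertex -2.406 0.959 -2.402
endloop
endfacet
facet normal 0.118 0.879 -0.461
outer loop
vertex -2.406 0.959 -2.402
vertex -3.061 0.466 -3.509
vertex -3.253 0.975 -2.588
endloop
endfacet
facet normal -0.180 0.476 0.861
outer loop
vertex -2.406 0.959 -2.402
vertex -3.253 0.975 -2.588
vertex -2.936 0.175 -2.079
endloop
endfacet
facet normal 0.179 -0.475 -0.861
outer loop
vertex -3.061 0.466 -3.509
vertex -2.744 -0.335 -3.001
vertex -3.67 -0.12 -3.312
endloop
endfacet
facet normal -0.689 0.563 -0.455
outer loop
vertex -3.061 0.466 -3.509
vertex -3.67 -0.12 -3.312
vertex -3.253 0.975 -2.588
endloop
endfacet
facet normal -0.689 0.563 -0.455
outer loop
vertex -3.253 0.975 -2.588
vertex -3.67 -0.12 -3.312
vertex -3.862 0.389 -2.391
endloop
endfacet
facet normal -0.180 0.476 0.861
outer loop
vertex -3.253 0.975 -2.588
vertex -3.862 0.389 -2.391
vertex -2.936 0.175 -2.079
endloop
endfacet
facet normal 0.179 -0.476 -0.861
outer loop
vertex -3.67 -0.12 -3.312
vertex -2.744 -0.335 -3.001
vertex -3.581 -0.868 -2.88
endloop
endfacet
facet normal -0.978 -0.178 -0.106
outer loop
vertex -3.67 -0.12 -3.312
vertex -3.581 -0.868 -2.88
vertex -3.862 0.389 -2.391
endloop
endfacet
facet normal -0.978 -0.178 -0.106
outer loop
vertex -3.862 0.389 -2.391
vertex -3.581 -0.868 -2.88
vertex -3.773 -0.359 -1.959
endloop
endfacet
facet normal -0.180 0.476 0.861
outer loop
vertex -3.862 0.389 -2.391
vertex -3.773 -0.359 -1.959
vertex -2.936 0.175 -2.079
endloop
endfacet
facet normal 0.179 -0.476 -0.861
outer loop
vertex -3.581 -0.868 -2.88
vertex -2.744 -0.335 -3.001
vertex -2.862 -1.214 -2.539
endloop
endfacet
facet normal -0.530 -0.784 0.323
outer loop
vertex -3.581 -0.868 -2.88
vertex -2.862 -1.214 -2.539
vertex -3.773 -0.359 -1.959
endloop
endfacet
facet normal -0.530 -0.784 0.323
outer loop
vertex -3.773 -0.359 -1.959
vertex -2.862 -1.214 -2.539
vertex -3.054 -0.705 -1.618
endloop
endfacet
facet normal -0.180 0.475 0.861
outer loop
vertex -3.773 -0.359 -1.959
vertex -3.054 -0.705 -1.618
vertex -2.936 0.175 -2.079
endloop
endfacet
facet normal 0.179 -0.476 -0.861
outer loop
vertex -2.862 -1.214 -2.539
vertex -2.744 -0.335 -3.001
vertex -2.054 -0.898 -2.546
endloop
endfacet
facet normal 0.317 -0.800 0.509
outer loop
vertex -2.862 -1.214 -2.539
vertex -2.054 -0.898 -2.546
vertex -3.054 -0.705 -1.618
endloop
endfacet
facet normal 0.318 -0.800 0.509
outer loop
vertex -3.054 -0.705 -1.618
vertex -2.054 -0.898 -2.546
vertex -2.246 -0.388 -1.624
endloop
endfacet
facet normal -0.180 0.475 0.861
outer loop
vertex -3.054 -0.705 -1.618
vertex -2.246 -0.388 -1.624
vertex -2.936 0.175 -2.079
endloop
endfacet
facet normal 0.179 -0.476 -0.861
outer loop
vertex -2.054 -0.898 -2.546
vertex -2.744 -0.335 -3.001
vertex -1.766 -0.158 -2.895
endloop
endfacet
facet normal 0.926 -0.214 0.311
outer loop
vertex -2.054 -0.898 -2.546
vertex -1.766 -0.158 -2.895
vertex -2.246 -0.388 -1.624
endloop
endfacet
facet normal 0.926 -0.215 0.311
outer loop
vertex -2.246 -0.388 -1.624
vertex -1.766 -0.158 -2.895
vertex -1.957 0.352 -1.974
endloop
endfacet
facet normal -0.179 0.477 0.861
outer loop
vertex -2.246 -0.388 -1.624
vertex -1.957 0.352 -1.974
vertex -2.936 0.175 -2.079
endloop
endfacet
facet normal 0.621 0.223 -0.752
outer loop
vertex 2.741 1.964 -2.493
vertex 2.372 2.557 -2.622
vertex 2.917 2.571 -2.168
endloop
endfacet
facet normal 0.388 -0.520 0.761
outer loop
vertex 2.741 1.964 -2.493
vertex 2.917 2.571 -2.168
vertex 1.608 2.283 -1.698
endloop
endfacet
facet normal 0.621 0.222 -0.752
outer loop
vertex 2.917 2.571 -2.168
vertex 2.372 2.557 -2.622
vertex 2.548 3.163 -2.298
endloop
endfacet
facet normal 0.247 0.352 0.903
outer loop
vertex 2.917 2.571 -2.168
vertex 2.548 3.163 -2.298
vertex 1.608 2.283 -1.698
endloop
endfacet
facet normal 0.620 0.222 -0.752
outer loop
vertex 2.548 3.163 -2.298
vertex 2.372 2.557 -2.622
vertex 2.002 3.149 -2.752
endloop
endfacet
facet normal -0.418 0.772 0.478
outer loop
vertex 2.548 3.163 -2.298
vertex 2.002 3.149 -2.752
vertex 1.608 2.283 -1.698
endloop
endfacet
facet normal 0.620 0.223 -0.752
outer loop
vertex 2.002 3.149 -2.752
vertex 2.372 2.557 -2.622
vertex 1.826 2.542 -3.077
endloop
endfacet
facet normal -0.943 0.321 -0.089
outer loop
vertex 2.002 3.149 -2.752
vertex 1.826 2.542 -3.077
vertex 1.608 2.283 -1.698
endloop
endfacet
facet normal 0.620 0.223 -0.752
outer loop
vertex 1.826 2.542 -3.077
vertex 2.372 2.557 -2.622
vertex 2.196 1.95 -2.947
endloop
endfacet
facet normal -0.802 -0.552 -0.230
outer loop
vertex 1.826 2.542 -3.077
vertex 2.196 1.95 -2.947
vertex 1.608 2.283 -1.698
endloop
endfacet
facet normal 0.621 0.223 -0.752
outer loop
vertex 2.196 1.95 -2.947
vertex 2.372 2.557 -2.622
vertex 2.741 1.964 -2.493
endloop
endfacet
facet normal -0.137 -0.971 0.194
outer loop
vertex 2.196 1.95 -2.947
vertex 2.741 1.964 -2.493
vertex 1.608 2.283 -1.698
endloop
endfacet

endsolid


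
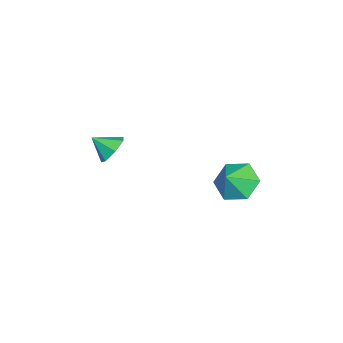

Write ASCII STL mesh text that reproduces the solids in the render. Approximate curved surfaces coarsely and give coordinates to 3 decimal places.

solid 
facet normal -0.006 0.825 -0.565
outer loop
vertex 2.647 -0.785 1.846
vertex 2.007 -1.078 1.424
vertex 2.004 -0.615 2.101
endloop
endfacet
facet normal 0.362 -0.028 0.932
outer loop
vertex 2.647 -0.785 1.846
vertex 2.004 -0.615 2.101
vertex 2.013 -2.002 2.056
endloop
endfacet
facet normal -0.005 0.825 -0.565
outer loop
vertex 2.004 -0.615 2.101
vertex 2.007 -1.078 1.424
vertex 1.364 -0.793 1.846
endloop
endfacet
facet normal -0.362 -0.033 0.932
outer loop
vertex 2.004 -0.615 2.101
vertex 1.364 -0.793 1.846
vertex 2.013 -2.002 2.056
endloop
endfacet
facet normal -0.004 0.826 -0.564
outer loop
vertex 1.364 -0.793 1.846
vertex 2.007 -1.078 1.424
vertex 1.209 -1.185 1.273
endloop
endfacet
facet normal -0.812 -0.356 0.463
outer loop
vertex 1.364 -0.793 1.846
vertex 1.209 -1.185 1.273
vertex 2.013 -2.002 2.056
endloop
endfacet
facet normal -0.004 0.825 -0.565
outer loop
vertex 1.209 -1.185 1.273
vertex 2.007 -1.078 1.424
vertex 1.654 -1.497 0.814
endloop
endfacet
facet normal -0.649 -0.752 -0.118
outer loop
vertex 1.209 -1.185 1.273
vertex 1.654 -1.497 0.814
vertex 2.013 -2.002 2.056
endloop
endfacet
facet normal -0.005 0.826 -0.564
outer loop
vertex 1.654 -1.497 0.814
vertex 2.007 -1.078 1.424
vertex 2.366 -1.493 0.814
endloop
endfacet
facet normal 0.005 -0.926 -0.378
outer loop
vertex 1.654 -1.497 0.814
vertex 2.366 -1.493 0.814
vertex 2.013 -2.002 2.056
endloop
endfacet
facet normal -0.005 0.826 -0.564
outer loop
vertex 2.366 -1.493 0.814
vertex 2.007 -1.078 1.424
vertex 2.807 -1.176 1.274
endloop
endfacet
facet normal 0.658 -0.744 -0.118
outer loop
vertex 2.366 -1.493 0.814
vertex 2.807 -1.176 1.274
vertex 2.013 -2.002 2.056
endloop
endfacet
facet normal -0.005 0.825 -0.565
outer loop
vertex 2.807 -1.176 1.274
vertex 2.007 -1.078 1.424
vertex 2.647 -0.785 1.846
endloop
endfacet
facet normal 0.816 -0.345 0.464
outer loop
vertex 2.807 -1.176 1.274
vertex 2.647 -0.785 1.846
vertex 2.013 -2.002 2.056
endloop
endfacet
facet normal -0.662 0.254 -0.705
outer loop
vertex 1.654 3.689 -1.19
vertex 0.996 4.085 -0.43
vertex 1.734 4.724 -0.892
endloop
endfacet
facet normal 0.995 -0.051 -0.089
outer loop
vertex 1.654 3.689 -1.19
vertex 1.734 4.724 -0.892
vertex 1.804 3.775 0.43
endloop
endfacet
facet normal -0.662 0.254 -0.705
outer loop
vertex 1.734 4.724 -0.892
vertex 0.996 4.085 -0.43
vertex 1.077 5.12 -0.133
endloop
endfacet
facet normal 0.750 0.556 0.359
outer loop
vertex 1.734 4.724 -0.892
vertex 1.077 5.12 -0.133
vertex 1.804 3.775 0.43
endloop
endfacet
facet normal -0.662 0.254 -0.705
outer loop
vertex 1.077 5.12 -0.133
vertex 0.996 4.085 -0.43
vertex 0.339 4.481 0.329
endloop
endfacet
facet normal 0.158 0.453 0.878
outer loop
vertex 1.077 5.12 -0.133
vertex 0.339 4.481 0.329
vertex 1.804 3.775 0.43
endloop
endfacet
facet normal -0.662 0.254 -0.705
outer loop
vertex 0.339 4.481 0.329
vertex 0.996 4.085 -0.43
vertex 0.258 3.446 0.032
endloop
endfacet
facet normal -0.189 -0.257 0.948
outer loop
vertex 0.339 4.481 0.329
vertex 0.258 3.446 0.032
vertex 1.804 3.775 0.43
endloop
endfacet
facet normal -0.662 0.254 -0.705
outer loop
vertex 0.258 3.446 0.032
vertex 0.996 4.085 -0.43
vertex 0.916 3.05 -0.728
endloop
endfacet
facet normal 0.056 -0.865 0.499
outer loop
vertex 0.258 3.446 0.032
vertex 0.916 3.05 -0.728
vertex 1.804 3.775 0.43
endloop
endfacet
facet normal -0.662 0.254 -0.705
outer loop
vertex 0.916 3.05 -0.728
vertex 0.996 4.085 -0.43
vertex 1.654 3.689 -1.19
endloop
endfacet
facet normal 0.647 -0.762 -0.020
outer loop
vertex 0.916 3.05 -0.728
vertex 1.654 3.689 -1.19
vertex 1.804 3.775 0.43
endloop
endfacet

endsolid


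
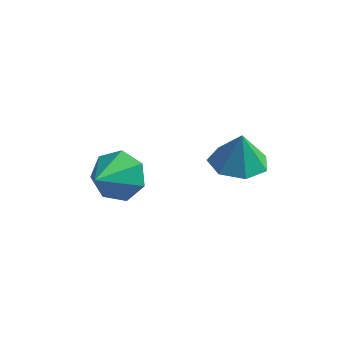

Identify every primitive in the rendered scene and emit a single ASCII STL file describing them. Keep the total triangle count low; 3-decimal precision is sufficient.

solid 
facet normal 0.055 0.874 -0.482
outer loop
vertex -3.381 -2.981 -2.966
vertex -3.944 -2.515 -2.185
vertex -2.883 -2.627 -2.267
endloop
endfacet
facet normal 0.703 -0.695 -0.149
outer loop
vertex -3.381 -2.981 -2.966
vertex -2.883 -2.627 -2.267
vertex -4.036 -3.985 -1.375
endloop
endfacet
facet normal 0.055 0.875 -0.482
outer loop
vertex -2.883 -2.627 -2.267
vertex -3.944 -2.515 -2.185
vertex -3.184 -2.189 -1.506
endloop
endfacet
facet normal 0.792 -0.339 0.508
outer loop
vertex -2.883 -2.627 -2.267
vertex -3.184 -2.189 -1.506
vertex -4.036 -3.985 -1.375
endloop
endfacet
facet normal 0.055 0.875 -0.481
outer loop
vertex -3.184 -2.189 -1.506
vertex -3.944 -2.515 -2.185
vertex -4.057 -1.997 -1.256
endloop
endfacet
facet normal 0.264 -0.055 0.963
outer loop
vertex -3.184 -2.189 -1.506
vertex -4.057 -1.997 -1.256
vertex -4.036 -3.985 -1.375
endloop
endfacet
facet normal 0.054 0.875 -0.481
outer loop
vertex -4.057 -1.997 -1.256
vertex -3.944 -2.515 -2.185
vertex -4.845 -2.195 -1.705
endloop
endfacet
facet normal -0.483 -0.057 0.874
outer loop
vertex -4.057 -1.997 -1.256
vertex -4.845 -2.195 -1.705
vertex -4.036 -3.985 -1.375
endloop
endfacet
facet normal 0.055 0.875 -0.481
outer loop
vertex -4.845 -2.195 -1.705
vertex -3.944 -2.515 -2.185
vertex -4.954 -2.634 -2.516
endloop
endfacet
facet normal -0.887 -0.345 0.306
outer loop
vertex -4.845 -2.195 -1.705
vertex -4.954 -2.634 -2.516
vertex -4.036 -3.985 -1.375
endloop
endfacet
facet normal 0.055 0.875 -0.482
outer loop
vertex -4.954 -2.634 -2.516
vertex -3.944 -2.515 -2.185
vertex -4.303 -2.984 -3.077
endloop
endfacet
facet normal -0.644 -0.700 -0.310
outer loop
vertex -4.954 -2.634 -2.516
vertex -4.303 -2.984 -3.077
vertex -4.036 -3.985 -1.375
endloop
endfacet
facet normal 0.055 0.874 -0.482
outer loop
vertex -4.303 -2.984 -3.077
vertex -3.944 -2.515 -2.185
vertex -3.381 -2.981 -2.966
endloop
endfacet
facet normal 0.065 -0.856 -0.513
outer loop
vertex -4.303 -2.984 -3.077
vertex -3.381 -2.981 -2.966
vertex -4.036 -3.985 -1.375
endloop
endfacet
facet normal -0.089 -0.004 -0.996
outer loop
vertex 0.712 -0.6 -1.667
vertex -0.354 -0.592 -1.572
vertex 0.316 0.239 -1.635
endloop
endfacet
facet normal 0.796 0.357 0.489
outer loop
vertex 0.712 -0.6 -1.667
vertex 0.316 0.239 -1.635
vertex -0.226 -0.588 -0.148
endloop
endfacet
facet normal -0.089 -0.003 -0.996
outer loop
vertex 0.316 0.239 -1.635
vertex -0.354 -0.592 -1.572
vertex -0.584 0.452 -1.555
endloop
endfacet
facet normal 0.239 0.809 0.537
outer loop
vertex 0.316 0.239 -1.635
vertex -0.584 0.452 -1.555
vertex -0.226 -0.588 -0.148
endloop
endfacet
facet normal -0.089 -0.003 -0.996
outer loop
vertex -0.584 0.452 -1.555
vertex -0.354 -0.592 -1.572
vertex -1.311 -0.121 -1.488
endloop
endfacet
facet normal -0.460 0.654 0.600
outer loop
vertex -0.584 0.452 -1.555
vertex -1.311 -0.121 -1.488
vertex -0.226 -0.588 -0.148
endloop
endfacet
facet normal -0.089 -0.003 -0.996
outer loop
vertex -1.311 -0.121 -1.488
vertex -0.354 -0.592 -1.572
vertex -1.317 -1.05 -1.485
endloop
endfacet
facet normal -0.776 0.007 0.631
outer loop
vertex -1.311 -0.121 -1.488
vertex -1.317 -1.05 -1.485
vertex -0.226 -0.588 -0.148
endloop
endfacet
facet normal -0.088 -0.003 -0.996
outer loop
vertex -1.317 -1.05 -1.485
vertex -0.354 -0.592 -1.572
vertex -0.598 -1.634 -1.547
endloop
endfacet
facet normal -0.470 -0.643 0.605
outer loop
vertex -1.317 -1.05 -1.485
vertex -0.598 -1.634 -1.547
vertex -0.226 -0.588 -0.148
endloop
endfacet
facet normal -0.089 -0.003 -0.996
outer loop
vertex -0.598 -1.634 -1.547
vertex -0.354 -0.592 -1.572
vertex 0.305 -1.434 -1.628
endloop
endfacet
facet normal 0.228 -0.808 0.544
outer loop
vertex -0.598 -1.634 -1.547
vertex 0.305 -1.434 -1.628
vertex -0.226 -0.588 -0.148
endloop
endfacet
facet normal -0.089 -0.003 -0.996
outer loop
vertex 0.305 -1.434 -1.628
vertex -0.354 -0.592 -1.572
vertex 0.712 -0.6 -1.667
endloop
endfacet
facet normal 0.791 -0.363 0.492
outer loop
vertex 0.305 -1.434 -1.628
vertex 0.712 -0.6 -1.667
vertex -0.226 -0.588 -0.148
endloop
endfacet

endsolid


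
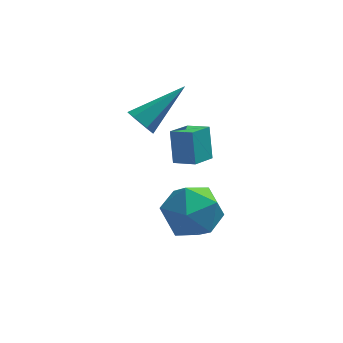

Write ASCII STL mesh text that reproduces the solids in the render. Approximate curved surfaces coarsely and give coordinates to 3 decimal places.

solid 
facet normal -0.696 0.351 0.627
outer loop
vertex -0.788 -2.744 -2.47
vertex -1.25 -3.79 -2.398
vertex -0.429 -3.474 -1.663
endloop
endfacet
facet normal -0.087 0.719 0.689
outer loop
vertex -0.788 -2.744 -2.47
vertex -0.429 -3.474 -1.663
vertex 0.33 -2.834 -2.235
endloop
endfacet
facet normal 0.070 0.996 0.051
outer loop
vertex -0.788 -2.744 -2.47
vertex 0.33 -2.834 -2.235
vertex -0.022 -2.754 -3.323
endloop
endfacet
facet normal -0.442 0.800 -0.406
outer loop
vertex -0.788 -2.744 -2.47
vertex -0.022 -2.754 -3.323
vertex -0.999 -3.345 -3.423
endloop
endfacet
facet normal -0.915 0.401 -0.050
outer loop
vertex -0.788 -2.744 -2.47
vertex -0.999 -3.345 -3.423
vertex -1.25 -3.79 -2.398
endloop
endfacet
facet normal 0.431 0.261 0.864
outer loop
vertex 0.33 -2.834 -2.235
vertex -0.429 -3.474 -1.663
vertex 0.559 -3.935 -2.017
endloop
endfacet
facet normal -0.554 -0.335 0.762
outer loop
vertex -0.429 -3.474 -1.663
vertex -1.25 -3.79 -2.398
vertex -0.418 -4.526 -2.117
endloop
endfacet
facet normal -0.908 -0.255 -0.333
outer loop
vertex -1.25 -3.79 -2.398
vertex -0.999 -3.345 -3.423
vertex -0.77 -4.446 -3.205
endloop
endfacet
facet normal -0.143 0.391 -0.909
outer loop
vertex -0.999 -3.345 -3.423
vertex -0.022 -2.754 -3.323
vertex -0.011 -3.806 -3.777
endloop
endfacet
facet normal 0.684 0.709 -0.169
outer loop
vertex -0.022 -2.754 -3.323
vertex 0.33 -2.834 -2.235
vertex 0.81 -3.49 -3.042
endloop
endfacet
facet normal 0.442 -0.800 0.406
outer loop
vertex 0.348 -4.536 -2.97
vertex 0.559 -3.935 -2.017
vertex -0.418 -4.526 -2.117
endloop
endfacet
facet normal -0.070 -0.996 -0.051
outer loop
vertex 0.348 -4.536 -2.97
vertex -0.418 -4.526 -2.117
vertex -0.77 -4.446 -3.205
endloop
endfacet
facet normal 0.087 -0.719 -0.689
outer loop
vertex 0.348 -4.536 -2.97
vertex -0.77 -4.446 -3.205
vertex -0.011 -3.806 -3.777
endloop
endfacet
facet normal 0.696 -0.351 -0.627
outer loop
vertex 0.348 -4.536 -2.97
vertex -0.011 -3.806 -3.777
vertex 0.81 -3.49 -3.042
endloop
endfacet
facet normal 0.915 -0.401 0.050
outer loop
vertex 0.348 -4.536 -2.97
vertex 0.81 -3.49 -3.042
vertex 0.559 -3.935 -2.017
endloop
endfacet
facet normal 0.143 -0.391 0.909
outer loop
vertex -0.418 -4.526 -2.117
vertex 0.559 -3.935 -2.017
vertex -0.429 -3.474 -1.663
endloop
endfacet
facet normal -0.684 -0.709 0.169
outer loop
vertex -0.77 -4.446 -3.205
vertex -0.418 -4.526 -2.117
vertex -1.25 -3.79 -2.398
endloop
endfacet
facet normal -0.431 -0.261 -0.864
outer loop
vertex -0.011 -3.806 -3.777
vertex -0.77 -4.446 -3.205
vertex -0.999 -3.345 -3.423
endloop
endfacet
facet normal 0.554 0.335 -0.762
outer loop
vertex 0.81 -3.49 -3.042
vertex -0.011 -3.806 -3.777
vertex -0.022 -2.754 -3.323
endloop
endfacet
facet normal 0.908 0.255 0.333
outer loop
vertex 0.559 -3.935 -2.017
vertex 0.81 -3.49 -3.042
vertex 0.33 -2.834 -2.235
endloop
endfacet
facet normal -0.823 0.476 -0.311
outer loop
vertex -0.901 -2.545 0.366
vertex -0.338 -1.794 0.024
vertex -0.814 -3.107 -0.725
endloop
endfacet
facet normal -0.563 -0.752 0.343
outer loop
vertex -0.122 -3.506 -0.464
vertex -0.901 -2.545 0.366
vertex -0.814 -3.107 -0.725
endloop
endfacet
facet normal -0.823 0.476 -0.311
outer loop
vertex -0.814 -3.107 -0.725
vertex -0.338 -1.794 0.024
vertex -0.25 -2.355 -1.067
endloop
endfacet
facet normal 0.071 -0.457 -0.887
outer loop
vertex -0.25 -2.355 -1.067
vertex -0.122 -3.506 -0.464
vertex -0.814 -3.107 -0.725
endloop
endfacet
facet normal -0.071 0.457 0.887
outer loop
vertex -0.901 -2.545 0.366
vertex 0.354 -2.193 0.285
vertex -0.338 -1.794 0.024
endloop
endfacet
facet normal -0.564 -0.752 0.341
outer loop
vertex -0.21 -2.945 0.627
vertex -0.901 -2.545 0.366
vertex -0.122 -3.506 -0.464
endloop
endfacet
facet normal -0.071 0.456 0.887
outer loop
vertex -0.21 -2.945 0.627
vertex 0.354 -2.193 0.285
vertex -0.901 -2.545 0.366
endloop
endfacet
facet normal 0.563 0.753 -0.342
outer loop
vertex -0.338 -1.794 0.024
vertex 0.354 -2.193 0.285
vertex -0.25 -2.355 -1.067
endloop
endfacet
facet normal 0.071 -0.457 -0.887
outer loop
vertex 0.441 -2.755 -0.806
vertex -0.122 -3.506 -0.464
vertex -0.25 -2.355 -1.067
endloop
endfacet
facet normal 0.564 0.751 -0.342
outer loop
vertex -0.25 -2.355 -1.067
vertex 0.354 -2.193 0.285
vertex 0.441 -2.755 -0.806
endloop
endfacet
facet normal 0.823 -0.475 0.311
outer loop
vertex 0.441 -2.755 -0.806
vertex -0.21 -2.945 0.627
vertex -0.122 -3.506 -0.464
endloop
endfacet
facet normal 0.823 -0.476 0.311
outer loop
vertex 0.354 -2.193 0.285
vertex -0.21 -2.945 0.627
vertex 0.441 -2.755 -0.806
endloop
endfacet
facet normal -0.716 -0.458 -0.527
outer loop
vertex -1.632 -1.927 0.007
vertex -1.836 -2.168 0.493
vertex -2.037 -1.653 0.319
endloop
endfacet
facet normal 0.177 0.842 -0.510
outer loop
vertex -1.632 -1.927 0.007
vertex -2.037 -1.653 0.319
vertex -0.404 -1.252 1.547
endloop
endfacet
facet normal -0.715 -0.458 -0.528
outer loop
vertex -2.037 -1.653 0.319
vertex -1.836 -2.168 0.493
vertex -2.241 -1.895 0.805
endloop
endfacet
facet normal -0.411 0.873 0.262
outer loop
vertex -2.037 -1.653 0.319
vertex -2.241 -1.895 0.805
vertex -0.404 -1.252 1.547
endloop
endfacet
facet normal -0.715 -0.459 -0.526
outer loop
vertex -2.241 -1.895 0.805
vertex -1.836 -2.168 0.493
vertex -2.039 -2.41 0.98
endloop
endfacet
facet normal -0.413 0.143 0.899
outer loop
vertex -2.241 -1.895 0.805
vertex -2.039 -2.41 0.98
vertex -0.404 -1.252 1.547
endloop
endfacet
facet normal -0.717 -0.458 -0.526
outer loop
vertex -2.039 -2.41 0.98
vertex -1.836 -2.168 0.493
vertex -1.634 -2.684 0.667
endloop
endfacet
facet normal 0.173 -0.619 0.766
outer loop
vertex -2.039 -2.41 0.98
vertex -1.634 -2.684 0.667
vertex -0.404 -1.252 1.547
endloop
endfacet
facet normal -0.716 -0.458 -0.527
outer loop
vertex -1.634 -2.684 0.667
vertex -1.836 -2.168 0.493
vertex -1.431 -2.442 0.181
endloop
endfacet
facet normal 0.760 -0.650 -0.006
outer loop
vertex -1.634 -2.684 0.667
vertex -1.431 -2.442 0.181
vertex -0.404 -1.252 1.547
endloop
endfacet
facet normal -0.716 -0.458 -0.527
outer loop
vertex -1.431 -2.442 0.181
vertex -1.836 -2.168 0.493
vertex -1.632 -1.927 0.007
endloop
endfacet
facet normal 0.762 0.080 -0.643
outer loop
vertex -1.431 -2.442 0.181
vertex -1.632 -1.927 0.007
vertex -0.404 -1.252 1.547
endloop
endfacet

endsolid


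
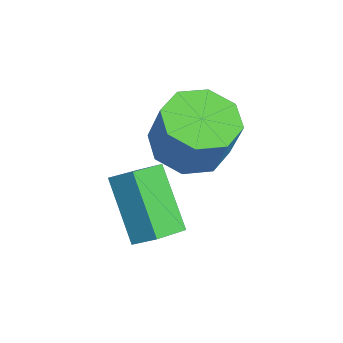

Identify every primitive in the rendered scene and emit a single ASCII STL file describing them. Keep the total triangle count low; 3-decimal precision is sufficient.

solid 
facet normal -0.383 -0.120 -0.916
outer loop
vertex 0.969 -0.699 -4.024
vertex 0.059 -1.114 -3.589
vertex 0.397 -0.114 -3.861
endloop
endfacet
facet normal 0.619 0.703 -0.350
outer loop
vertex 0.969 -0.699 -4.024
vertex 0.397 -0.114 -3.861
vertex 1.57 -0.511 -2.585
endloop
endfacet
facet normal 0.619 0.703 -0.351
outer loop
vertex 1.57 -0.511 -2.585
vertex 0.397 -0.114 -3.861
vertex 0.998 0.074 -2.423
endloop
endfacet
facet normal 0.382 0.120 0.916
outer loop
vertex 1.57 -0.511 -2.585
vertex 0.998 0.074 -2.423
vertex 0.661 -0.926 -2.151
endloop
endfacet
facet normal -0.383 -0.120 -0.916
outer loop
vertex 0.397 -0.114 -3.861
vertex 0.059 -1.114 -3.589
vertex -0.373 -0.115 -3.539
endloop
endfacet
facet normal -0.047 0.993 -0.110
outer loop
vertex 0.397 -0.114 -3.861
vertex -0.373 -0.115 -3.539
vertex 0.998 0.074 -2.423
endloop
endfacet
facet normal -0.047 0.993 -0.110
outer loop
vertex 0.998 0.074 -2.423
vertex -0.373 -0.115 -3.539
vertex 0.229 0.073 -2.101
endloop
endfacet
facet normal 0.383 0.120 0.916
outer loop
vertex 0.998 0.074 -2.423
vertex 0.229 0.073 -2.101
vertex 0.661 -0.926 -2.151
endloop
endfacet
facet normal -0.384 -0.120 -0.916
outer loop
vertex -0.373 -0.115 -3.539
vertex 0.059 -1.114 -3.589
vertex -0.889 -0.701 -3.246
endloop
endfacet
facet normal -0.686 0.701 0.195
outer loop
vertex -0.373 -0.115 -3.539
vertex -0.889 -0.701 -3.246
vertex 0.229 0.073 -2.101
endloop
endfacet
facet normal -0.685 0.702 0.195
outer loop
vertex 0.229 0.073 -2.101
vertex -0.889 -0.701 -3.246
vertex -0.288 -0.513 -1.808
endloop
endfacet
facet normal 0.383 0.120 0.916
outer loop
vertex 0.229 0.073 -2.101
vertex -0.288 -0.513 -1.808
vertex 0.661 -0.926 -2.151
endloop
endfacet
facet normal -0.383 -0.119 -0.916
outer loop
vertex -0.889 -0.701 -3.246
vertex 0.059 -1.114 -3.589
vertex -0.85 -1.529 -3.155
endloop
endfacet
facet normal -0.923 -0.001 0.386
outer loop
vertex -0.889 -0.701 -3.246
vertex -0.85 -1.529 -3.155
vertex -0.288 -0.513 -1.808
endloop
endfacet
facet normal -0.923 -0.001 0.385
outer loop
vertex -0.288 -0.513 -1.808
vertex -0.85 -1.529 -3.155
vertex -0.249 -1.341 -1.716
endloop
endfacet
facet normal 0.383 0.120 0.916
outer loop
vertex -0.288 -0.513 -1.808
vertex -0.249 -1.341 -1.716
vertex 0.661 -0.926 -2.151
endloop
endfacet
facet normal -0.382 -0.120 -0.916
outer loop
vertex -0.85 -1.529 -3.155
vertex 0.059 -1.114 -3.589
vertex -0.278 -2.114 -3.317
endloop
endfacet
facet normal -0.619 -0.703 0.350
outer loop
vertex -0.85 -1.529 -3.155
vertex -0.278 -2.114 -3.317
vertex -0.249 -1.341 -1.716
endloop
endfacet
facet normal -0.619 -0.703 0.351
outer loop
vertex -0.249 -1.341 -1.716
vertex -0.278 -2.114 -3.317
vertex 0.323 -1.926 -1.879
endloop
endfacet
facet normal 0.383 0.120 0.916
outer loop
vertex -0.249 -1.341 -1.716
vertex 0.323 -1.926 -1.879
vertex 0.661 -0.926 -2.151
endloop
endfacet
facet normal -0.383 -0.120 -0.916
outer loop
vertex -0.278 -2.114 -3.317
vertex 0.059 -1.114 -3.589
vertex 0.491 -2.113 -3.639
endloop
endfacet
facet normal 0.047 -0.993 0.110
outer loop
vertex -0.278 -2.114 -3.317
vertex 0.491 -2.113 -3.639
vertex 0.323 -1.926 -1.879
endloop
endfacet
facet normal 0.047 -0.993 0.110
outer loop
vertex 0.323 -1.926 -1.879
vertex 0.491 -2.113 -3.639
vertex 1.093 -1.925 -2.201
endloop
endfacet
facet normal 0.383 0.120 0.916
outer loop
vertex 0.323 -1.926 -1.879
vertex 1.093 -1.925 -2.201
vertex 0.661 -0.926 -2.151
endloop
endfacet
facet normal -0.383 -0.120 -0.916
outer loop
vertex 0.491 -2.113 -3.639
vertex 0.059 -1.114 -3.589
vertex 1.008 -1.527 -3.932
endloop
endfacet
facet normal 0.685 -0.702 -0.195
outer loop
vertex 0.491 -2.113 -3.639
vertex 1.008 -1.527 -3.932
vertex 1.093 -1.925 -2.201
endloop
endfacet
facet normal 0.686 -0.701 -0.195
outer loop
vertex 1.093 -1.925 -2.201
vertex 1.008 -1.527 -3.932
vertex 1.609 -1.339 -2.494
endloop
endfacet
facet normal 0.384 0.120 0.916
outer loop
vertex 1.093 -1.925 -2.201
vertex 1.609 -1.339 -2.494
vertex 0.661 -0.926 -2.151
endloop
endfacet
facet normal -0.383 -0.120 -0.916
outer loop
vertex 1.008 -1.527 -3.932
vertex 0.059 -1.114 -3.589
vertex 0.969 -0.699 -4.024
endloop
endfacet
facet normal 0.923 0.001 -0.386
outer loop
vertex 1.008 -1.527 -3.932
vertex 0.969 -0.699 -4.024
vertex 1.609 -1.339 -2.494
endloop
endfacet
facet normal 0.923 0.001 -0.386
outer loop
vertex 1.609 -1.339 -2.494
vertex 0.969 -0.699 -4.024
vertex 1.57 -0.511 -2.585
endloop
endfacet
facet normal 0.383 0.119 0.916
outer loop
vertex 1.609 -1.339 -2.494
vertex 1.57 -0.511 -2.585
vertex 0.661 -0.926 -2.151
endloop
endfacet
facet normal -0.493 -0.658 -0.569
outer loop
vertex 1.551 -3.545 -3.195
vertex 0.869 -2.641 -3.65
vertex 2.911 -3.272 -4.691
endloop
endfacet
facet normal 0.558 -0.741 0.372
outer loop
vertex 3.311 -2.739 -4.23
vertex 1.551 -3.545 -3.195
vertex 2.911 -3.272 -4.691
endloop
endfacet
facet normal -0.493 -0.658 -0.569
outer loop
vertex 2.911 -3.272 -4.691
vertex 0.869 -2.641 -3.65
vertex 2.229 -2.368 -5.146
endloop
endfacet
facet normal 0.667 0.134 -0.733
outer loop
vertex 2.229 -2.368 -5.146
vertex 3.311 -2.739 -4.23
vertex 2.911 -3.272 -4.691
endloop
endfacet
facet normal -0.667 -0.134 0.733
outer loop
vertex 1.551 -3.545 -3.195
vertex 1.269 -2.108 -3.189
vertex 0.869 -2.641 -3.65
endloop
endfacet
facet normal 0.558 -0.741 0.372
outer loop
vertex 1.951 -3.012 -2.734
vertex 1.551 -3.545 -3.195
vertex 3.311 -2.739 -4.23
endloop
endfacet
facet normal -0.667 -0.134 0.733
outer loop
vertex 1.951 -3.012 -2.734
vertex 1.269 -2.108 -3.189
vertex 1.551 -3.545 -3.195
endloop
endfacet
facet normal -0.558 0.741 -0.372
outer loop
vertex 0.869 -2.641 -3.65
vertex 1.269 -2.108 -3.189
vertex 2.229 -2.368 -5.146
endloop
endfacet
facet normal 0.667 0.134 -0.733
outer loop
vertex 2.629 -1.835 -4.685
vertex 3.311 -2.739 -4.23
vertex 2.229 -2.368 -5.146
endloop
endfacet
facet normal -0.558 0.741 -0.372
outer loop
vertex 2.229 -2.368 -5.146
vertex 1.269 -2.108 -3.189
vertex 2.629 -1.835 -4.685
endloop
endfacet
facet normal 0.493 0.658 0.569
outer loop
vertex 2.629 -1.835 -4.685
vertex 1.951 -3.012 -2.734
vertex 3.311 -2.739 -4.23
endloop
endfacet
facet normal 0.493 0.658 0.569
outer loop
vertex 1.269 -2.108 -3.189
vertex 1.951 -3.012 -2.734
vertex 2.629 -1.835 -4.685
endloop
endfacet

endsolid


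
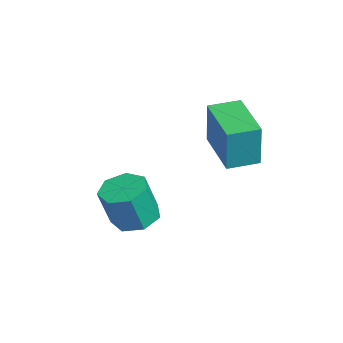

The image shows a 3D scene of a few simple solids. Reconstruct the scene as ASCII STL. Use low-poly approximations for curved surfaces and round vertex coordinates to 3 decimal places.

solid 
facet normal -0.990 -0.088 0.112
outer loop
vertex -0.723 -0.092 0.197
vertex -0.828 1.153 0.245
vertex -0.94 -0.037 -1.67
endloop
endfacet
facet normal 0.084 -0.996 -0.039
outer loop
vertex 1.128 0.147 -1.905
vertex -0.723 -0.092 0.197
vertex -0.94 -0.037 -1.67
endloop
endfacet
facet normal -0.990 -0.089 0.113
outer loop
vertex -0.94 -0.037 -1.67
vertex -0.828 1.153 0.245
vertex -1.046 1.207 -1.621
endloop
endfacet
facet normal -0.115 0.029 -0.993
outer loop
vertex -1.046 1.207 -1.621
vertex 1.128 0.147 -1.905
vertex -0.94 -0.037 -1.67
endloop
endfacet
facet normal 0.115 -0.029 0.993
outer loop
vertex -0.723 -0.092 0.197
vertex 1.24 1.337 0.01
vertex -0.828 1.153 0.245
endloop
endfacet
facet normal 0.085 -0.996 -0.039
outer loop
vertex 1.346 0.093 -0.039
vertex -0.723 -0.092 0.197
vertex 1.128 0.147 -1.905
endloop
endfacet
facet normal 0.116 -0.029 0.993
outer loop
vertex 1.346 0.093 -0.039
vertex 1.24 1.337 0.01
vertex -0.723 -0.092 0.197
endloop
endfacet
facet normal -0.084 0.996 0.039
outer loop
vertex -0.828 1.153 0.245
vertex 1.24 1.337 0.01
vertex -1.046 1.207 -1.621
endloop
endfacet
facet normal -0.116 0.029 -0.993
outer loop
vertex 1.023 1.392 -1.857
vertex 1.128 0.147 -1.905
vertex -1.046 1.207 -1.621
endloop
endfacet
facet normal -0.085 0.996 0.039
outer loop
vertex -1.046 1.207 -1.621
vertex 1.24 1.337 0.01
vertex 1.023 1.392 -1.857
endloop
endfacet
facet normal 0.990 0.088 -0.113
outer loop
vertex 1.023 1.392 -1.857
vertex 1.346 0.093 -0.039
vertex 1.128 0.147 -1.905
endloop
endfacet
facet normal 0.990 0.089 -0.112
outer loop
vertex 1.24 1.337 0.01
vertex 1.346 0.093 -0.039
vertex 1.023 1.392 -1.857
endloop
endfacet
facet normal -0.083 0.283 -0.955
outer loop
vertex 1.761 -3.669 -4.09
vertex 1.14 -3.049 -3.852
vertex 2.043 -2.955 -3.903
endloop
endfacet
facet normal 0.930 -0.321 -0.176
outer loop
vertex 1.761 -3.669 -4.09
vertex 2.043 -2.955 -3.903
vertex 1.902 -4.152 -2.466
endloop
endfacet
facet normal 0.930 -0.321 -0.176
outer loop
vertex 1.902 -4.152 -2.466
vertex 2.043 -2.955 -3.903
vertex 2.184 -3.438 -2.279
endloop
endfacet
facet normal 0.083 -0.283 0.956
outer loop
vertex 1.902 -4.152 -2.466
vertex 2.184 -3.438 -2.279
vertex 1.28 -3.531 -2.228
endloop
endfacet
facet normal -0.084 0.284 -0.955
outer loop
vertex 2.043 -2.955 -3.903
vertex 1.14 -3.049 -3.852
vertex 1.645 -2.312 -3.677
endloop
endfacet
facet normal 0.860 0.505 0.076
outer loop
vertex 2.043 -2.955 -3.903
vertex 1.645 -2.312 -3.677
vertex 2.184 -3.438 -2.279
endloop
endfacet
facet normal 0.860 0.505 0.076
outer loop
vertex 2.184 -3.438 -2.279
vertex 1.645 -2.312 -3.677
vertex 1.786 -2.795 -2.053
endloop
endfacet
facet normal 0.083 -0.284 0.955
outer loop
vertex 2.184 -3.438 -2.279
vertex 1.786 -2.795 -2.053
vertex 1.28 -3.531 -2.228
endloop
endfacet
facet normal -0.083 0.284 -0.955
outer loop
vertex 1.645 -2.312 -3.677
vertex 1.14 -3.049 -3.852
vertex 0.866 -2.224 -3.583
endloop
endfacet
facet normal 0.140 0.952 0.271
outer loop
vertex 1.645 -2.312 -3.677
vertex 0.866 -2.224 -3.583
vertex 1.786 -2.795 -2.053
endloop
endfacet
facet normal 0.141 0.952 0.270
outer loop
vertex 1.786 -2.795 -2.053
vertex 0.866 -2.224 -3.583
vertex 1.007 -2.706 -1.959
endloop
endfacet
facet normal 0.083 -0.284 0.955
outer loop
vertex 1.786 -2.795 -2.053
vertex 1.007 -2.706 -1.959
vertex 1.28 -3.531 -2.228
endloop
endfacet
facet normal -0.082 0.284 -0.955
outer loop
vertex 0.866 -2.224 -3.583
vertex 1.14 -3.049 -3.852
vertex 0.293 -2.756 -3.692
endloop
endfacet
facet normal -0.683 0.682 0.262
outer loop
vertex 0.866 -2.224 -3.583
vertex 0.293 -2.756 -3.692
vertex 1.007 -2.706 -1.959
endloop
endfacet
facet normal -0.684 0.681 0.262
outer loop
vertex 1.007 -2.706 -1.959
vertex 0.293 -2.756 -3.692
vertex 0.434 -3.239 -2.068
endloop
endfacet
facet normal 0.083 -0.284 0.955
outer loop
vertex 1.007 -2.706 -1.959
vertex 0.434 -3.239 -2.068
vertex 1.28 -3.531 -2.228
endloop
endfacet
facet normal -0.082 0.283 -0.955
outer loop
vertex 0.293 -2.756 -3.692
vertex 1.14 -3.049 -3.852
vertex 0.358 -3.509 -3.921
endloop
endfacet
facet normal -0.993 -0.103 0.056
outer loop
vertex 0.293 -2.756 -3.692
vertex 0.358 -3.509 -3.921
vertex 0.434 -3.239 -2.068
endloop
endfacet
facet normal -0.993 -0.103 0.056
outer loop
vertex 0.434 -3.239 -2.068
vertex 0.358 -3.509 -3.921
vertex 0.499 -3.992 -2.297
endloop
endfacet
facet normal 0.083 -0.283 0.955
outer loop
vertex 0.434 -3.239 -2.068
vertex 0.499 -3.992 -2.297
vertex 1.28 -3.531 -2.228
endloop
endfacet
facet normal -0.083 0.284 -0.955
outer loop
vertex 0.358 -3.509 -3.921
vertex 1.14 -3.049 -3.852
vertex 1.011 -3.915 -4.098
endloop
endfacet
facet normal -0.555 -0.809 -0.192
outer loop
vertex 0.358 -3.509 -3.921
vertex 1.011 -3.915 -4.098
vertex 0.499 -3.992 -2.297
endloop
endfacet
facet normal -0.555 -0.809 -0.192
outer loop
vertex 0.499 -3.992 -2.297
vertex 1.011 -3.915 -4.098
vertex 1.152 -4.398 -2.474
endloop
endfacet
facet normal 0.083 -0.283 0.955
outer loop
vertex 0.499 -3.992 -2.297
vertex 1.152 -4.398 -2.474
vertex 1.28 -3.531 -2.228
endloop
endfacet
facet normal -0.083 0.284 -0.955
outer loop
vertex 1.011 -3.915 -4.098
vertex 1.14 -3.049 -3.852
vertex 1.761 -3.669 -4.09
endloop
endfacet
facet normal 0.301 -0.907 -0.296
outer loop
vertex 1.011 -3.915 -4.098
vertex 1.761 -3.669 -4.09
vertex 1.152 -4.398 -2.474
endloop
endfacet
facet normal 0.301 -0.907 -0.296
outer loop
vertex 1.152 -4.398 -2.474
vertex 1.761 -3.669 -4.09
vertex 1.902 -4.152 -2.466
endloop
endfacet
facet normal 0.083 -0.283 0.955
outer loop
vertex 1.152 -4.398 -2.474
vertex 1.902 -4.152 -2.466
vertex 1.28 -3.531 -2.228
endloop
endfacet

endsolid


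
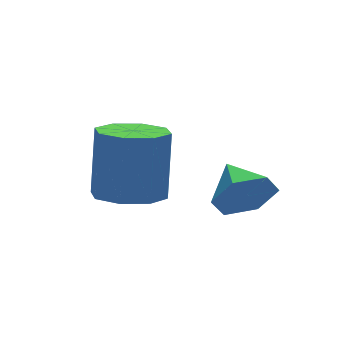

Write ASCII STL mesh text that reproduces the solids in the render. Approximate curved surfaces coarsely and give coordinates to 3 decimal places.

solid 
facet normal -0.023 -0.950 -0.312
outer loop
vertex 4.092 -0.279 0.578
vertex 3.665 -0.499 1.28
vertex 3.242 -0.26 0.583
endloop
endfacet
facet normal 0.013 0.758 -0.652
outer loop
vertex 4.092 -0.279 0.578
vertex 3.242 -0.26 0.583
vertex 3.695 0.659 1.66
endloop
endfacet
facet normal -0.023 -0.950 -0.312
outer loop
vertex 3.242 -0.26 0.583
vertex 3.665 -0.499 1.28
vertex 2.816 -0.48 1.284
endloop
endfacet
facet normal -0.728 0.642 -0.241
outer loop
vertex 3.242 -0.26 0.583
vertex 2.816 -0.48 1.284
vertex 3.695 0.659 1.66
endloop
endfacet
facet normal -0.023 -0.950 -0.312
outer loop
vertex 2.816 -0.48 1.284
vertex 3.665 -0.499 1.28
vertex 3.239 -0.719 1.981
endloop
endfacet
facet normal -0.730 0.375 0.572
outer loop
vertex 2.816 -0.48 1.284
vertex 3.239 -0.719 1.981
vertex 3.695 0.659 1.66
endloop
endfacet
facet normal -0.024 -0.950 -0.312
outer loop
vertex 3.239 -0.719 1.981
vertex 3.665 -0.499 1.28
vertex 4.089 -0.739 1.977
endloop
endfacet
facet normal 0.010 0.224 0.975
outer loop
vertex 3.239 -0.719 1.981
vertex 4.089 -0.739 1.977
vertex 3.695 0.659 1.66
endloop
endfacet
facet normal -0.024 -0.950 -0.312
outer loop
vertex 4.089 -0.739 1.977
vertex 3.665 -0.499 1.28
vertex 4.515 -0.519 1.275
endloop
endfacet
facet normal 0.753 0.340 0.563
outer loop
vertex 4.089 -0.739 1.977
vertex 4.515 -0.519 1.275
vertex 3.695 0.659 1.66
endloop
endfacet
facet normal -0.024 -0.950 -0.312
outer loop
vertex 4.515 -0.519 1.275
vertex 3.665 -0.499 1.28
vertex 4.092 -0.279 0.578
endloop
endfacet
facet normal 0.755 0.607 -0.249
outer loop
vertex 4.515 -0.519 1.275
vertex 4.092 -0.279 0.578
vertex 3.695 0.659 1.66
endloop
endfacet
facet normal -0.165 -0.280 -0.946
outer loop
vertex 1.989 2.032 0.411
vertex 1.489 1.308 0.713
vertex 1.299 2.189 0.485
endloop
endfacet
facet normal 0.179 0.934 -0.308
outer loop
vertex 1.989 2.032 0.411
vertex 1.299 2.189 0.485
vertex 2.31 2.576 2.245
endloop
endfacet
facet normal 0.179 0.934 -0.308
outer loop
vertex 2.31 2.576 2.245
vertex 1.299 2.189 0.485
vertex 1.62 2.733 2.319
endloop
endfacet
facet normal 0.165 0.281 0.946
outer loop
vertex 2.31 2.576 2.245
vertex 1.62 2.733 2.319
vertex 1.811 1.852 2.547
endloop
endfacet
facet normal -0.166 -0.280 -0.945
outer loop
vertex 1.299 2.189 0.485
vertex 1.489 1.308 0.713
vertex 0.72 1.83 0.693
endloop
endfacet
facet normal -0.558 0.817 -0.145
outer loop
vertex 1.299 2.189 0.485
vertex 0.72 1.83 0.693
vertex 1.62 2.733 2.319
endloop
endfacet
facet normal -0.558 0.817 -0.145
outer loop
vertex 1.62 2.733 2.319
vertex 0.72 1.83 0.693
vertex 1.041 2.374 2.527
endloop
endfacet
facet normal 0.166 0.281 0.945
outer loop
vertex 1.62 2.733 2.319
vertex 1.041 2.374 2.527
vertex 1.811 1.852 2.547
endloop
endfacet
facet normal -0.165 -0.280 -0.946
outer loop
vertex 0.72 1.83 0.693
vertex 1.489 1.308 0.713
vertex 0.592 1.165 0.912
endloop
endfacet
facet normal -0.970 0.221 0.104
outer loop
vertex 0.72 1.83 0.693
vertex 0.592 1.165 0.912
vertex 1.041 2.374 2.527
endloop
endfacet
facet normal -0.970 0.221 0.104
outer loop
vertex 1.041 2.374 2.527
vertex 0.592 1.165 0.912
vertex 0.913 1.709 2.747
endloop
endfacet
facet normal 0.166 0.281 0.945
outer loop
vertex 1.041 2.374 2.527
vertex 0.913 1.709 2.747
vertex 1.811 1.852 2.547
endloop
endfacet
facet normal -0.165 -0.281 -0.946
outer loop
vertex 0.592 1.165 0.912
vertex 1.489 1.308 0.713
vertex 0.99 0.584 1.015
endloop
endfacet
facet normal -0.812 -0.505 0.292
outer loop
vertex 0.592 1.165 0.912
vertex 0.99 0.584 1.015
vertex 0.913 1.709 2.747
endloop
endfacet
facet normal -0.812 -0.505 0.292
outer loop
vertex 0.913 1.709 2.747
vertex 0.99 0.584 1.015
vertex 1.311 1.128 2.849
endloop
endfacet
facet normal 0.166 0.280 0.946
outer loop
vertex 0.913 1.709 2.747
vertex 1.311 1.128 2.849
vertex 1.811 1.852 2.547
endloop
endfacet
facet normal -0.165 -0.281 -0.946
outer loop
vertex 0.99 0.584 1.015
vertex 1.489 1.308 0.713
vertex 1.68 0.427 0.941
endloop
endfacet
facet normal -0.179 -0.934 0.308
outer loop
vertex 0.99 0.584 1.015
vertex 1.68 0.427 0.941
vertex 1.311 1.128 2.849
endloop
endfacet
facet normal -0.179 -0.934 0.308
outer loop
vertex 1.311 1.128 2.849
vertex 1.68 0.427 0.941
vertex 2.001 0.971 2.775
endloop
endfacet
facet normal 0.165 0.280 0.946
outer loop
vertex 1.311 1.128 2.849
vertex 2.001 0.971 2.775
vertex 1.811 1.852 2.547
endloop
endfacet
facet normal -0.166 -0.281 -0.945
outer loop
vertex 1.68 0.427 0.941
vertex 1.489 1.308 0.713
vertex 2.259 0.786 0.733
endloop
endfacet
facet normal 0.558 -0.817 0.145
outer loop
vertex 1.68 0.427 0.941
vertex 2.259 0.786 0.733
vertex 2.001 0.971 2.775
endloop
endfacet
facet normal 0.558 -0.817 0.145
outer loop
vertex 2.001 0.971 2.775
vertex 2.259 0.786 0.733
vertex 2.58 1.33 2.567
endloop
endfacet
facet normal 0.166 0.280 0.945
outer loop
vertex 2.001 0.971 2.775
vertex 2.58 1.33 2.567
vertex 1.811 1.852 2.547
endloop
endfacet
facet normal -0.166 -0.281 -0.945
outer loop
vertex 2.259 0.786 0.733
vertex 1.489 1.308 0.713
vertex 2.387 1.451 0.513
endloop
endfacet
facet normal 0.970 -0.221 -0.104
outer loop
vertex 2.259 0.786 0.733
vertex 2.387 1.451 0.513
vertex 2.58 1.33 2.567
endloop
endfacet
facet normal 0.970 -0.221 -0.104
outer loop
vertex 2.58 1.33 2.567
vertex 2.387 1.451 0.513
vertex 2.708 1.995 2.348
endloop
endfacet
facet normal 0.165 0.280 0.946
outer loop
vertex 2.58 1.33 2.567
vertex 2.708 1.995 2.348
vertex 1.811 1.852 2.547
endloop
endfacet
facet normal -0.166 -0.280 -0.946
outer loop
vertex 2.387 1.451 0.513
vertex 1.489 1.308 0.713
vertex 1.989 2.032 0.411
endloop
endfacet
facet normal 0.812 0.505 -0.292
outer loop
vertex 2.387 1.451 0.513
vertex 1.989 2.032 0.411
vertex 2.708 1.995 2.348
endloop
endfacet
facet normal 0.812 0.505 -0.292
outer loop
vertex 2.708 1.995 2.348
vertex 1.989 2.032 0.411
vertex 2.31 2.576 2.245
endloop
endfacet
facet normal 0.165 0.281 0.946
outer loop
vertex 2.708 1.995 2.348
vertex 2.31 2.576 2.245
vertex 1.811 1.852 2.547
endloop
endfacet

endsolid
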